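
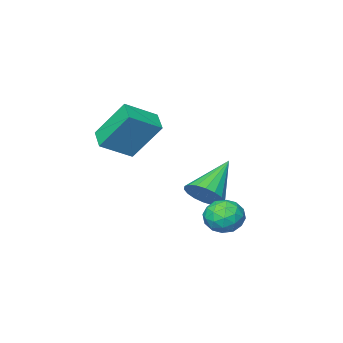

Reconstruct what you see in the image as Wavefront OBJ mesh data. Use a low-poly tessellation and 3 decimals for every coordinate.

v 1.41 1.674 -3.157
v 1.749 2.196 -2.521
v -0.21 1.146 -1.863
v 1.51 2.442 -2.719
v 1.251 2.536 -3.004
v 1.024 2.46 -3.319
v 0.873 2.228 -3.603
v 0.829 1.886 -3.798
v 0.9 1.502 -3.866
v 1.071 1.153 -3.794
v 1.31 0.906 -3.596
v 1.568 0.812 -3.311
v 1.796 0.889 -2.996
v 1.946 1.121 -2.712
v 1.991 1.463 -2.517
v 1.92 1.846 -2.449
v 2.782 0.835 0.488
v 2.36 -0.063 0.83
v 4.1 0.509 1.256
v 3.678 -0.39 1.598
v 3.502 -0.13 -1.158
v 3.08 -1.029 -0.816
v 4.82 -0.457 -0.39
v 4.398 -1.355 -0.048
v 0.714 2.748 -3.336
v 1.264 3.369 -3.608
v 1.136 1.911 -4.392
v 1.686 2.532 -4.664
v 1.836 2.114 -3.913
v 1.576 2.631 -3.26
v 0.824 2.649 -4.74
v 0.564 3.166 -4.087
v 1.332 3.307 -4.476
v 1.958 2.977 -3.965
v 0.442 2.303 -4.035
v 1.068 1.973 -3.524
v 0.952 3.132 -3.379
v 1.448 2.148 -4.621
v 1.536 1.903 -4.18
v 1.86 2.268 -4.34
v 1.136 2.698 -3.175
v 1.459 3.063 -3.334
v 1.795 2.326 -3.514
v 0.941 2.217 -4.666
v 1.264 2.582 -4.825
v 0.54 3.012 -3.66
v 0.864 3.377 -3.82
v 0.605 2.954 -4.486
v 1.315 3.461 -4.049
v 1.563 2.969 -4.67
v 1.057 3.037 -4.714
v 0.903 3.341 -4.331
v 1.683 3.266 -3.749
v 1.931 2.775 -4.37
v 2.019 2.529 -3.928
v 1.866 2.833 -3.544
v 1.723 3.23 -4.259
v 0.469 2.505 -3.63
v 0.717 2.014 -4.251
v 0.534 2.447 -4.456
v 0.381 2.751 -4.072
v 0.837 2.311 -3.33
v 1.085 1.819 -3.951
v 1.497 1.939 -3.669
v 1.343 2.243 -3.286
v 0.677 2.05 -3.741
f 2 1 4
f 2 4 3
f 4 1 5
f 4 5 3
f 5 1 6
f 5 6 3
f 6 1 7
f 6 7 3
f 7 1 8
f 7 8 3
f 8 1 9
f 8 9 3
f 9 1 10
f 9 10 3
f 10 1 11
f 10 11 3
f 11 1 12
f 11 12 3
f 12 1 13
f 12 13 3
f 13 1 14
f 13 14 3
f 14 1 15
f 14 15 3
f 15 1 16
f 15 16 3
f 16 1 2
f 16 2 3
f 18 20 17
f 21 18 17
f 17 20 19
f 19 21 17
f 18 24 20
f 22 18 21
f 22 24 18
f 20 24 19
f 23 21 19
f 19 24 23
f 23 22 21
f 24 22 23
f 25 62 41
f 62 36 65
f 41 65 30
f 62 65 41
f 25 41 37
f 41 30 42
f 37 42 26
f 41 42 37
f 25 37 46
f 37 26 47
f 46 47 32
f 37 47 46
f 25 46 58
f 46 32 61
f 58 61 35
f 46 61 58
f 25 58 62
f 58 35 66
f 62 66 36
f 58 66 62
f 26 42 53
f 42 30 56
f 53 56 34
f 42 56 53
f 30 65 43
f 65 36 64
f 43 64 29
f 65 64 43
f 36 66 63
f 66 35 59
f 63 59 27
f 66 59 63
f 35 61 60
f 61 32 48
f 60 48 31
f 61 48 60
f 32 47 52
f 47 26 49
f 52 49 33
f 47 49 52
f 28 54 40
f 54 34 55
f 40 55 29
f 54 55 40
f 28 40 38
f 40 29 39
f 38 39 27
f 40 39 38
f 28 38 45
f 38 27 44
f 45 44 31
f 38 44 45
f 28 45 50
f 45 31 51
f 50 51 33
f 45 51 50
f 28 50 54
f 50 33 57
f 54 57 34
f 50 57 54
f 29 55 43
f 55 34 56
f 43 56 30
f 55 56 43
f 27 39 63
f 39 29 64
f 63 64 36
f 39 64 63
f 31 44 60
f 44 27 59
f 60 59 35
f 44 59 60
f 33 51 52
f 51 31 48
f 52 48 32
f 51 48 52
f 34 57 53
f 57 33 49
f 53 49 26
f 57 49 53



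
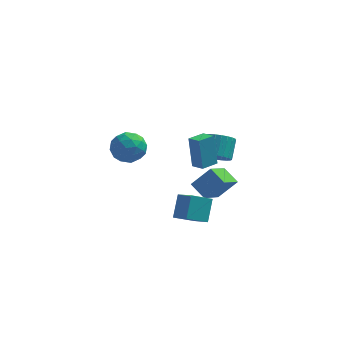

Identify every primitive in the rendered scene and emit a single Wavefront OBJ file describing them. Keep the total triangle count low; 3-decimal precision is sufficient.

v 1.764 -1.486 1.354
v 1.522 -0.997 3.195
v 1.172 -0.975 1.141
v 0.931 -0.486 2.981
v 2.489 -0.694 1.239
v 2.248 -0.205 3.079
v 1.898 -0.183 1.025
v 1.656 0.306 2.866
v -3.017 -1.838 3.517
v -2.242 -1.153 3.631
v -1.938 -2.947 2.849
v -1.163 -2.262 2.963
v -1.598 -2.7 3.801
v -2.264 -2.015 4.214
v -1.916 -2.085 2.266
v -2.582 -1.4 2.679
v -1.561 -1.305 2.858
v -1.365 -1.686 3.807
v -2.815 -2.414 2.673
v -2.619 -2.795 3.622
v -2.724 -1.398 3.632
v -1.456 -2.702 2.848
v -1.712 -2.959 3.34
v -1.256 -2.556 3.407
v -2.737 -1.905 3.975
v -2.282 -1.502 4.042
v -1.903 -2.412 4.142
v -1.898 -2.598 2.438
v -1.443 -2.195 2.505
v -2.924 -1.544 3.073
v -2.468 -1.141 3.14
v -2.277 -1.688 2.338
v -1.868 -1.085 3.245
v -1.234 -1.737 2.853
v -1.677 -1.633 2.443
v -2.068 -1.23 2.685
v -1.753 -1.309 3.803
v -1.119 -1.96 3.411
v -1.374 -2.218 3.903
v -1.766 -1.815 4.146
v -1.353 -1.398 3.349
v -3.061 -2.14 3.069
v -2.427 -2.791 2.677
v -2.414 -2.285 2.334
v -2.806 -1.882 2.577
v -2.946 -2.363 3.627
v -2.312 -3.015 3.235
v -2.112 -2.87 3.795
v -2.503 -2.467 4.037
v -2.827 -2.702 3.131
v 2.25 1.827 -0.213
v 3.015 2.07 -0.6
v 3.174 3.075 0.347
v 2.41 2.833 0.733
v 2.786 2.267 -0.771
v 2.946 3.273 0.175
v 2.476 2.398 -0.858
v 2.636 3.403 0.089
v 2.132 2.442 -0.846
v 2.292 3.447 0.1
v 1.806 2.392 -0.738
v 1.965 3.397 0.208
v 1.547 2.256 -0.55
v 1.707 3.262 0.396
v 1.396 2.055 -0.311
v 1.555 3.061 0.635
v 1.374 1.82 -0.057
v 1.534 2.825 0.889
v 1.486 1.585 0.173
v 1.645 2.59 1.12
v 1.714 1.387 0.345
v 1.874 2.393 1.291
v 2.024 1.257 0.431
v 2.184 2.262 1.378
v 2.368 1.213 0.42
v 2.528 2.218 1.366
v 2.695 1.263 0.312
v 2.854 2.268 1.258
v 2.953 1.398 0.124
v 3.113 2.404 1.07
v 3.105 1.599 -0.115
v 3.264 2.605 0.831
v 3.126 1.835 -0.369
v 3.286 2.84 0.577
v 2.308 3.476 -4.888
v 1.626 1.969 -3.819
v 1.502 4.228 -4.343
v 0.819 2.72 -3.274
v 3.381 3.8 -3.746
v 2.698 2.292 -2.677
v 2.574 4.551 -3.201
v 1.892 3.044 -2.132
v 0.194 -1.46 -2.801
v 0.989 -2.379 -2.086
v 0.366 -0.442 -1.685
v 1.161 -1.361 -0.97
v 1.299 -0.979 -3.41
v 2.094 -1.898 -2.695
v 1.471 0.039 -2.294
v 2.266 -0.88 -1.579
f 2 4 1
f 5 2 1
f 1 4 3
f 3 5 1
f 2 8 4
f 6 2 5
f 6 8 2
f 4 8 3
f 7 5 3
f 3 8 7
f 7 6 5
f 8 6 7
f 9 46 25
f 46 20 49
f 25 49 14
f 46 49 25
f 9 25 21
f 25 14 26
f 21 26 10
f 25 26 21
f 9 21 30
f 21 10 31
f 30 31 16
f 21 31 30
f 9 30 42
f 30 16 45
f 42 45 19
f 30 45 42
f 9 42 46
f 42 19 50
f 46 50 20
f 42 50 46
f 10 26 37
f 26 14 40
f 37 40 18
f 26 40 37
f 14 49 27
f 49 20 48
f 27 48 13
f 49 48 27
f 20 50 47
f 50 19 43
f 47 43 11
f 50 43 47
f 19 45 44
f 45 16 32
f 44 32 15
f 45 32 44
f 16 31 36
f 31 10 33
f 36 33 17
f 31 33 36
f 12 38 24
f 38 18 39
f 24 39 13
f 38 39 24
f 12 24 22
f 24 13 23
f 22 23 11
f 24 23 22
f 12 22 29
f 22 11 28
f 29 28 15
f 22 28 29
f 12 29 34
f 29 15 35
f 34 35 17
f 29 35 34
f 12 34 38
f 34 17 41
f 38 41 18
f 34 41 38
f 13 39 27
f 39 18 40
f 27 40 14
f 39 40 27
f 11 23 47
f 23 13 48
f 47 48 20
f 23 48 47
f 15 28 44
f 28 11 43
f 44 43 19
f 28 43 44
f 17 35 36
f 35 15 32
f 36 32 16
f 35 32 36
f 18 41 37
f 41 17 33
f 37 33 10
f 41 33 37
f 52 51 55
f 52 55 53
f 53 55 56
f 53 56 54
f 55 51 57
f 55 57 56
f 56 57 58
f 56 58 54
f 57 51 59
f 57 59 58
f 58 59 60
f 58 60 54
f 59 51 61
f 59 61 60
f 60 61 62
f 60 62 54
f 61 51 63
f 61 63 62
f 62 63 64
f 62 64 54
f 63 51 65
f 63 65 64
f 64 65 66
f 64 66 54
f 65 51 67
f 65 67 66
f 66 67 68
f 66 68 54
f 67 51 69
f 67 69 68
f 68 69 70
f 68 70 54
f 69 51 71
f 69 71 70
f 70 71 72
f 70 72 54
f 71 51 73
f 71 73 72
f 72 73 74
f 72 74 54
f 73 51 75
f 73 75 74
f 74 75 76
f 74 76 54
f 75 51 77
f 75 77 76
f 76 77 78
f 76 78 54
f 77 51 79
f 77 79 78
f 78 79 80
f 78 80 54
f 79 51 81
f 79 81 80
f 80 81 82
f 80 82 54
f 81 51 83
f 81 83 82
f 82 83 84
f 82 84 54
f 83 51 52
f 83 52 84
f 84 52 53
f 84 53 54
f 86 88 85
f 89 86 85
f 85 88 87
f 87 89 85
f 86 92 88
f 90 86 89
f 90 92 86
f 88 92 87
f 91 89 87
f 87 92 91
f 91 90 89
f 92 90 91
f 94 96 93
f 97 94 93
f 93 96 95
f 95 97 93
f 94 100 96
f 98 94 97
f 98 100 94
f 96 100 95
f 99 97 95
f 95 100 99
f 99 98 97
f 100 98 99



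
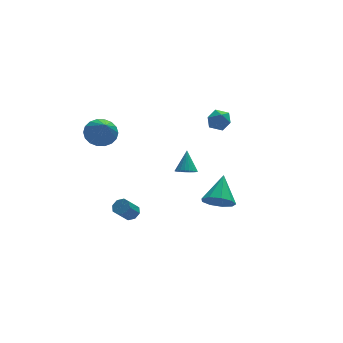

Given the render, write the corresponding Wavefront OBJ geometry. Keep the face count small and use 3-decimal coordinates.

v -2.897 -0.946 -4.168
v -2.62 -0.586 -3.792
v -3.306 -0.993 -2.896
v -3.583 -1.354 -3.272
v -2.981 -0.393 -3.981
v -3.668 -0.8 -3.085
v -3.294 -0.524 -4.28
v -3.98 -0.931 -3.384
v -3.373 -0.903 -4.513
v -4.06 -1.31 -3.617
v -3.174 -1.307 -4.544
v -3.86 -1.714 -3.648
v -2.812 -1.5 -4.355
v -3.499 -1.907 -3.459
v -2.5 -1.369 -4.056
v -3.186 -1.776 -3.16
v -2.42 -0.99 -3.823
v -3.107 -1.397 -2.927
v -3.604 2.835 0.38
v -3.132 2.173 -0.237
v -3.676 1.405 1.86
v -2.787 2.376 -0.024
v -2.603 2.67 0.269
v -2.618 2.997 0.584
v -2.828 3.292 0.859
v -3.191 3.496 1.038
v -3.636 3.569 1.087
v -4.075 3.497 0.996
v -4.421 3.294 0.783
v -4.604 3 0.49
v -4.59 2.673 0.175
v -4.38 2.379 -0.099
v -4.017 2.175 -0.279
v -3.571 2.101 -0.328
v 3.227 3.743 -0.079
v 3.83 4.26 0.198
v 4.01 3.4 -1.138
v 4.613 3.917 -0.861
v 4.431 3.216 -0.434
v 3.947 3.428 0.221
v 3.893 4.232 -1.161
v 3.409 4.444 -0.506
v 4.241 4.563 -0.47
v 4.574 3.935 -0.021
v 3.266 3.725 -0.919
v 3.599 3.097 -0.47
v 1.205 -4.319 -1.917
v 1.739 -5.019 -1.464
v 1.955 -2.961 -0.703
v 2.092 -4.754 -1.978
v 2.03 -4.286 -2.463
v 1.582 -3.833 -2.693
v 0.957 -3.608 -2.56
v 0.449 -3.715 -2.126
v 0.294 -4.105 -1.594
v 0.565 -4.595 -1.214
v 1.136 -4.956 -1.162
v -0.502 -3.773 0.597
v 0.115 -3.769 0.427
v -0.198 -2.947 1.723
v 0.02 -3.557 0.297
v -0.165 -3.382 0.219
v -0.408 -3.275 0.206
v -0.668 -3.254 0.261
v -0.899 -3.323 0.374
v -1.061 -3.469 0.525
v -1.127 -3.669 0.689
v -1.085 -3.886 0.837
v -0.942 -4.084 0.943
v -0.723 -4.228 0.99
v -0.466 -4.293 0.968
v -0.215 -4.269 0.882
v -0.014 -4.158 0.747
v 0.103 -3.982 0.586
f 2 1 5
f 2 5 3
f 3 5 6
f 3 6 4
f 5 1 7
f 5 7 6
f 6 7 8
f 6 8 4
f 7 1 9
f 7 9 8
f 8 9 10
f 8 10 4
f 9 1 11
f 9 11 10
f 10 11 12
f 10 12 4
f 11 1 13
f 11 13 12
f 12 13 14
f 12 14 4
f 13 1 15
f 13 15 14
f 14 15 16
f 14 16 4
f 15 1 17
f 15 17 16
f 16 17 18
f 16 18 4
f 17 1 2
f 17 2 18
f 18 2 3
f 18 3 4
f 20 19 22
f 20 22 21
f 22 19 23
f 22 23 21
f 23 19 24
f 23 24 21
f 24 19 25
f 24 25 21
f 25 19 26
f 25 26 21
f 26 19 27
f 26 27 21
f 27 19 28
f 27 28 21
f 28 19 29
f 28 29 21
f 29 19 30
f 29 30 21
f 30 19 31
f 30 31 21
f 31 19 32
f 31 32 21
f 32 19 33
f 32 33 21
f 33 19 34
f 33 34 21
f 34 19 20
f 34 20 21
f 35 46 40
f 35 40 36
f 35 36 42
f 35 42 45
f 35 45 46
f 36 40 44
f 40 46 39
f 46 45 37
f 45 42 41
f 42 36 43
f 38 44 39
f 38 39 37
f 38 37 41
f 38 41 43
f 38 43 44
f 39 44 40
f 37 39 46
f 41 37 45
f 43 41 42
f 44 43 36
f 48 47 50
f 48 50 49
f 50 47 51
f 50 51 49
f 51 47 52
f 51 52 49
f 52 47 53
f 52 53 49
f 53 47 54
f 53 54 49
f 54 47 55
f 54 55 49
f 55 47 56
f 55 56 49
f 56 47 57
f 56 57 49
f 57 47 48
f 57 48 49
f 59 58 61
f 59 61 60
f 61 58 62
f 61 62 60
f 62 58 63
f 62 63 60
f 63 58 64
f 63 64 60
f 64 58 65
f 64 65 60
f 65 58 66
f 65 66 60
f 66 58 67
f 66 67 60
f 67 58 68
f 67 68 60
f 68 58 69
f 68 69 60
f 69 58 70
f 69 70 60
f 70 58 71
f 70 71 60
f 71 58 72
f 71 72 60
f 72 58 73
f 72 73 60
f 73 58 74
f 73 74 60
f 74 58 59
f 74 59 60



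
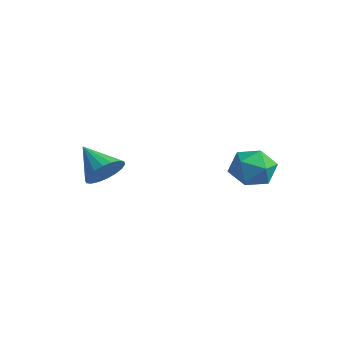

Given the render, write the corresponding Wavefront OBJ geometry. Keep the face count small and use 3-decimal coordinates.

v 1.679 4.558 0.047
v 2.506 4.125 -0.024
v 1.294 3.635 1.184
v 2.121 3.202 1.113
v 2.079 4.083 1.428
v 2.317 4.653 0.725
v 1.483 3.107 0.435
v 1.721 3.677 -0.268
v 2.385 3.229 0.216
v 2.753 3.832 0.829
v 1.047 3.928 0.331
v 1.415 4.531 0.944
v -0.93 -0.395 0.349
v -0.51 -0.07 0.973
v -2.11 -0.605 1.251
v -0.675 0.221 0.826
v -0.89 0.389 0.584
v -1.113 0.403 0.296
v -1.3 0.258 0.018
v -1.413 -0.016 -0.195
v -1.431 -0.365 -0.3
v -1.35 -0.72 -0.276
v -1.186 -1.011 -0.129
v -0.971 -1.18 0.113
v -0.748 -1.193 0.402
v -0.561 -1.048 0.68
v -0.447 -0.774 0.892
v -0.429 -0.425 0.997
f 1 12 6
f 1 6 2
f 1 2 8
f 1 8 11
f 1 11 12
f 2 6 10
f 6 12 5
f 12 11 3
f 11 8 7
f 8 2 9
f 4 10 5
f 4 5 3
f 4 3 7
f 4 7 9
f 4 9 10
f 5 10 6
f 3 5 12
f 7 3 11
f 9 7 8
f 10 9 2
f 14 13 16
f 14 16 15
f 16 13 17
f 16 17 15
f 17 13 18
f 17 18 15
f 18 13 19
f 18 19 15
f 19 13 20
f 19 20 15
f 20 13 21
f 20 21 15
f 21 13 22
f 21 22 15
f 22 13 23
f 22 23 15
f 23 13 24
f 23 24 15
f 24 13 25
f 24 25 15
f 25 13 26
f 25 26 15
f 26 13 27
f 26 27 15
f 27 13 28
f 27 28 15
f 28 13 14
f 28 14 15



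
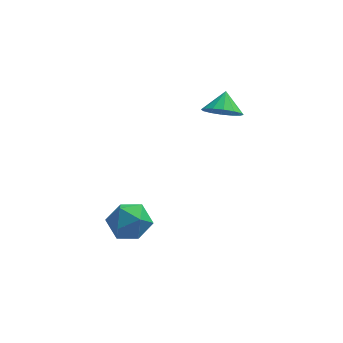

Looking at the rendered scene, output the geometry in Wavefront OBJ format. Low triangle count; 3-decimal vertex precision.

v -3.972 -0.715 0.212
v -3.146 -1.068 0.542
v -4.094 -1.912 -0.762
v -3.268 -2.265 -0.432
v -4.044 -2.259 0.128
v -3.969 -1.519 0.73
v -3.271 -1.461 -0.95
v -3.196 -0.721 -0.348
v -2.713 -1.529 -0.175
v -3.191 -2.022 0.491
v -4.049 -0.958 -0.711
v -4.527 -1.451 -0.045
v -0.036 3.468 2.302
v 0.804 3.395 2.196
v 0.116 4.212 2.998
v 0.678 3.697 1.901
v 0.36 3.937 1.714
v -0.064 4.051 1.684
v -0.48 4.009 1.82
v -0.777 3.822 2.085
v -0.876 3.54 2.408
v -0.75 3.239 2.703
v -0.432 2.999 2.89
v -0.008 2.885 2.92
v 0.408 2.927 2.784
v 0.706 3.114 2.519
f 1 12 6
f 1 6 2
f 1 2 8
f 1 8 11
f 1 11 12
f 2 6 10
f 6 12 5
f 12 11 3
f 11 8 7
f 8 2 9
f 4 10 5
f 4 5 3
f 4 3 7
f 4 7 9
f 4 9 10
f 5 10 6
f 3 5 12
f 7 3 11
f 9 7 8
f 10 9 2
f 14 13 16
f 14 16 15
f 16 13 17
f 16 17 15
f 17 13 18
f 17 18 15
f 18 13 19
f 18 19 15
f 19 13 20
f 19 20 15
f 20 13 21
f 20 21 15
f 21 13 22
f 21 22 15
f 22 13 23
f 22 23 15
f 23 13 24
f 23 24 15
f 24 13 25
f 24 25 15
f 25 13 26
f 25 26 15
f 26 13 14
f 26 14 15



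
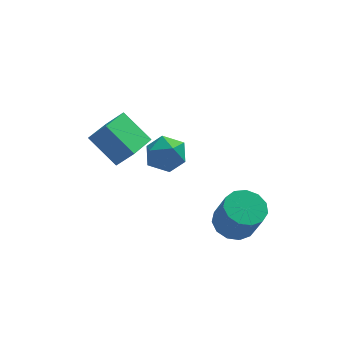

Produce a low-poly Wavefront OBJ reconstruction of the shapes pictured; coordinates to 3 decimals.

v -0.712 0.626 2.686
v -0.246 0.046 2.154
v -1.574 -0.486 3.146
v -1.108 -1.066 2.614
v -0.707 -0.697 3.349
v -0.175 -0.01 3.064
v -1.645 -0.43 2.236
v -1.113 0.257 1.951
v -0.823 -0.608 1.876
v -0.243 -0.772 2.564
v -1.577 0.332 2.736
v -0.997 0.168 3.424
v 1.78 -0.221 -1.926
v 2.644 0.054 -2.006
v 2.983 -0.583 -0.534
v 2.12 -0.859 -0.454
v 2.39 0.439 -1.781
v 2.729 -0.199 -0.309
v 1.942 0.613 -1.602
v 2.282 -0.024 -0.13
v 1.443 0.523 -1.526
v 1.783 -0.114 -0.054
v 1.051 0.197 -1.577
v 1.391 -0.441 -0.105
v 0.891 -0.263 -1.739
v 1.23 -0.9 -0.266
v 1.013 -0.709 -1.96
v 1.352 -1.346 -0.488
v 1.378 -1 -2.171
v 1.718 -1.638 -0.698
v 1.871 -1.044 -2.303
v 2.211 -1.682 -0.831
v 2.336 -0.827 -2.317
v 2.675 -1.464 -0.844
v 2.624 -0.418 -2.206
v 2.963 -1.055 -0.733
v -2.609 1.911 0.332
v -3.614 2.812 1.415
v -1.76 3.221 0.03
v -2.765 4.122 1.113
v -1.915 1.658 1.187
v -2.92 2.559 2.27
v -1.066 2.968 0.885
v -2.071 3.869 1.968
f 1 12 6
f 1 6 2
f 1 2 8
f 1 8 11
f 1 11 12
f 2 6 10
f 6 12 5
f 12 11 3
f 11 8 7
f 8 2 9
f 4 10 5
f 4 5 3
f 4 3 7
f 4 7 9
f 4 9 10
f 5 10 6
f 3 5 12
f 7 3 11
f 9 7 8
f 10 9 2
f 14 13 17
f 14 17 15
f 15 17 18
f 15 18 16
f 17 13 19
f 17 19 18
f 18 19 20
f 18 20 16
f 19 13 21
f 19 21 20
f 20 21 22
f 20 22 16
f 21 13 23
f 21 23 22
f 22 23 24
f 22 24 16
f 23 13 25
f 23 25 24
f 24 25 26
f 24 26 16
f 25 13 27
f 25 27 26
f 26 27 28
f 26 28 16
f 27 13 29
f 27 29 28
f 28 29 30
f 28 30 16
f 29 13 31
f 29 31 30
f 30 31 32
f 30 32 16
f 31 13 33
f 31 33 32
f 32 33 34
f 32 34 16
f 33 13 35
f 33 35 34
f 34 35 36
f 34 36 16
f 35 13 14
f 35 14 36
f 36 14 15
f 36 15 16
f 38 40 37
f 41 38 37
f 37 40 39
f 39 41 37
f 38 44 40
f 42 38 41
f 42 44 38
f 40 44 39
f 43 41 39
f 39 44 43
f 43 42 41
f 44 42 43



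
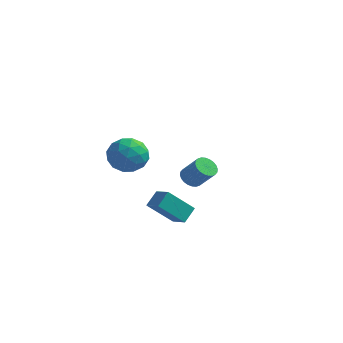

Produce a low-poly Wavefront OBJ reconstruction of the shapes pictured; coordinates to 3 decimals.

v -0.685 -4.107 -2.362
v -0.523 -3.244 -1.698
v 0.449 -3.248 -3.754
v 0.611 -2.386 -3.09
v 0.269 -4.634 -1.91
v 0.431 -3.772 -1.246
v 1.403 -3.776 -3.302
v 1.565 -2.913 -2.638
v -1.586 -2.927 1.577
v -0.803 -3.507 0.861
v -2.897 -4.353 1.299
v -2.114 -4.933 0.583
v -1.9 -4.848 1.771
v -1.09 -3.967 1.942
v -2.61 -3.893 0.218
v -1.8 -3.012 0.389
v -1.436 -4.105 0.021
v -0.997 -4.695 0.981
v -2.703 -3.165 1.179
v -2.264 -3.755 2.139
v -1.08 -3.092 1.243
v -2.62 -4.768 0.917
v -2.495 -4.718 1.615
v -2.034 -5.059 1.194
v -1.248 -3.362 1.879
v -0.788 -3.703 1.458
v -1.433 -4.492 1.993
v -2.912 -4.157 0.702
v -2.452 -4.498 0.281
v -1.666 -2.801 0.966
v -1.205 -3.142 0.545
v -2.267 -3.368 0.167
v -0.991 -3.784 0.329
v -1.762 -4.622 0.166
v -2.053 -4.011 -0.049
v -1.577 -3.493 0.052
v -0.733 -4.131 0.893
v -1.504 -4.969 0.73
v -1.378 -4.919 1.428
v -0.902 -4.401 1.529
v -1.105 -4.482 0.4
v -2.196 -2.891 1.43
v -2.967 -3.729 1.267
v -2.798 -3.459 0.631
v -2.322 -2.941 0.732
v -1.938 -3.238 1.994
v -2.709 -4.076 1.831
v -2.123 -4.367 2.108
v -1.647 -3.849 2.209
v -2.595 -3.378 1.76
v -1.608 3.289 -4.114
v -1.121 2.953 -4.576
v -0.085 2.794 -3.367
v -0.572 3.131 -2.906
v -1.044 3.233 -4.605
v -0.008 3.075 -3.396
v -1.052 3.522 -4.56
v -0.016 3.364 -3.352
v -1.145 3.776 -4.448
v -0.109 3.618 -3.239
v -1.308 3.955 -4.284
v -0.272 3.797 -3.075
v -1.517 4.033 -4.095
v -0.481 3.875 -2.886
v -1.74 3.998 -3.909
v -0.704 3.84 -2.7
v -1.943 3.855 -3.754
v -0.907 3.697 -2.545
v -2.095 3.626 -3.653
v -1.059 3.467 -2.444
v -2.172 3.345 -3.624
v -1.136 3.187 -2.415
v -2.164 3.056 -3.668
v -1.128 2.898 -2.46
v -2.071 2.802 -3.781
v -1.035 2.644 -2.572
v -1.908 2.623 -3.945
v -0.872 2.465 -2.736
v -1.699 2.545 -4.134
v -0.663 2.387 -2.925
v -1.476 2.58 -4.32
v -0.44 2.422 -3.111
v -1.273 2.723 -4.475
v -0.237 2.565 -3.266
f 2 4 1
f 5 2 1
f 1 4 3
f 3 5 1
f 2 8 4
f 6 2 5
f 6 8 2
f 4 8 3
f 7 5 3
f 3 8 7
f 7 6 5
f 8 6 7
f 9 46 25
f 46 20 49
f 25 49 14
f 46 49 25
f 9 25 21
f 25 14 26
f 21 26 10
f 25 26 21
f 9 21 30
f 21 10 31
f 30 31 16
f 21 31 30
f 9 30 42
f 30 16 45
f 42 45 19
f 30 45 42
f 9 42 46
f 42 19 50
f 46 50 20
f 42 50 46
f 10 26 37
f 26 14 40
f 37 40 18
f 26 40 37
f 14 49 27
f 49 20 48
f 27 48 13
f 49 48 27
f 20 50 47
f 50 19 43
f 47 43 11
f 50 43 47
f 19 45 44
f 45 16 32
f 44 32 15
f 45 32 44
f 16 31 36
f 31 10 33
f 36 33 17
f 31 33 36
f 12 38 24
f 38 18 39
f 24 39 13
f 38 39 24
f 12 24 22
f 24 13 23
f 22 23 11
f 24 23 22
f 12 22 29
f 22 11 28
f 29 28 15
f 22 28 29
f 12 29 34
f 29 15 35
f 34 35 17
f 29 35 34
f 12 34 38
f 34 17 41
f 38 41 18
f 34 41 38
f 13 39 27
f 39 18 40
f 27 40 14
f 39 40 27
f 11 23 47
f 23 13 48
f 47 48 20
f 23 48 47
f 15 28 44
f 28 11 43
f 44 43 19
f 28 43 44
f 17 35 36
f 35 15 32
f 36 32 16
f 35 32 36
f 18 41 37
f 41 17 33
f 37 33 10
f 41 33 37
f 52 51 55
f 52 55 53
f 53 55 56
f 53 56 54
f 55 51 57
f 55 57 56
f 56 57 58
f 56 58 54
f 57 51 59
f 57 59 58
f 58 59 60
f 58 60 54
f 59 51 61
f 59 61 60
f 60 61 62
f 60 62 54
f 61 51 63
f 61 63 62
f 62 63 64
f 62 64 54
f 63 51 65
f 63 65 64
f 64 65 66
f 64 66 54
f 65 51 67
f 65 67 66
f 66 67 68
f 66 68 54
f 67 51 69
f 67 69 68
f 68 69 70
f 68 70 54
f 69 51 71
f 69 71 70
f 70 71 72
f 70 72 54
f 71 51 73
f 71 73 72
f 72 73 74
f 72 74 54
f 73 51 75
f 73 75 74
f 74 75 76
f 74 76 54
f 75 51 77
f 75 77 76
f 76 77 78
f 76 78 54
f 77 51 79
f 77 79 78
f 78 79 80
f 78 80 54
f 79 51 81
f 79 81 80
f 80 81 82
f 80 82 54
f 81 51 83
f 81 83 82
f 82 83 84
f 82 84 54
f 83 51 52
f 83 52 84
f 84 52 53
f 84 53 54



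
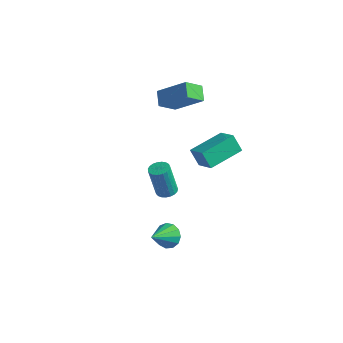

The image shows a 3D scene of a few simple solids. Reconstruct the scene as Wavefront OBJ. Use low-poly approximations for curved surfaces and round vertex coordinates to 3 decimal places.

v 0.931 -2.349 -4.073
v 1.388 -2.003 -3.529
v 0.869 -3.691 -3.167
v 0.967 -1.909 -3.418
v 0.535 -1.954 -3.515
v 0.229 -2.125 -3.789
v 0.145 -2.367 -4.153
v 0.311 -2.603 -4.492
v 0.674 -2.759 -4.697
v 1.118 -2.784 -4.705
v 1.503 -2.672 -4.512
v 1.706 -2.457 -4.179
v 1.663 -2.207 -3.813
v 0.935 -0.448 1.777
v 2.014 -0.874 2.448
v 1.491 1.496 2.118
v 2.57 1.07 2.789
v 1.51 -0.45 0.851
v 2.589 -0.876 1.522
v 2.066 1.494 1.192
v 3.145 1.068 1.863
v 1.799 -3.557 1.221
v 2.276 -3.864 1.276
v 1.939 -4.069 3.073
v 1.461 -3.763 3.019
v 2.354 -3.643 1.316
v 2.017 -3.848 3.113
v 2.336 -3.408 1.339
v 1.999 -3.613 3.136
v 2.225 -3.199 1.342
v 1.888 -3.404 3.139
v 2.04 -3.051 1.324
v 1.703 -3.257 3.122
v 1.813 -2.992 1.289
v 1.476 -3.197 3.086
v 1.584 -3.03 1.242
v 1.247 -3.235 3.039
v 1.392 -3.159 1.191
v 1.055 -3.364 2.988
v 1.27 -3.357 1.145
v 0.933 -3.562 2.942
v 1.24 -3.59 1.113
v 0.903 -3.795 2.91
v 1.306 -3.817 1.099
v 0.969 -4.022 2.897
v 1.457 -3.999 1.107
v 1.12 -4.205 2.904
v 1.668 -4.105 1.134
v 1.33 -4.31 2.931
v 1.9 -4.116 1.177
v 1.563 -4.322 2.974
v 2.116 -4.031 1.227
v 1.779 -4.236 3.024
v -3.908 3.071 1.713
v -2.311 3.525 2.983
v -3.547 4.074 0.901
v -1.951 4.528 2.171
v -3.309 2.432 1.189
v -1.713 2.886 2.459
v -2.949 3.435 0.377
v -1.352 3.889 1.647
f 2 1 4
f 2 4 3
f 4 1 5
f 4 5 3
f 5 1 6
f 5 6 3
f 6 1 7
f 6 7 3
f 7 1 8
f 7 8 3
f 8 1 9
f 8 9 3
f 9 1 10
f 9 10 3
f 10 1 11
f 10 11 3
f 11 1 12
f 11 12 3
f 12 1 13
f 12 13 3
f 13 1 2
f 13 2 3
f 15 17 14
f 18 15 14
f 14 17 16
f 16 18 14
f 15 21 17
f 19 15 18
f 19 21 15
f 17 21 16
f 20 18 16
f 16 21 20
f 20 19 18
f 21 19 20
f 23 22 26
f 23 26 24
f 24 26 27
f 24 27 25
f 26 22 28
f 26 28 27
f 27 28 29
f 27 29 25
f 28 22 30
f 28 30 29
f 29 30 31
f 29 31 25
f 30 22 32
f 30 32 31
f 31 32 33
f 31 33 25
f 32 22 34
f 32 34 33
f 33 34 35
f 33 35 25
f 34 22 36
f 34 36 35
f 35 36 37
f 35 37 25
f 36 22 38
f 36 38 37
f 37 38 39
f 37 39 25
f 38 22 40
f 38 40 39
f 39 40 41
f 39 41 25
f 40 22 42
f 40 42 41
f 41 42 43
f 41 43 25
f 42 22 44
f 42 44 43
f 43 44 45
f 43 45 25
f 44 22 46
f 44 46 45
f 45 46 47
f 45 47 25
f 46 22 48
f 46 48 47
f 47 48 49
f 47 49 25
f 48 22 50
f 48 50 49
f 49 50 51
f 49 51 25
f 50 22 52
f 50 52 51
f 51 52 53
f 51 53 25
f 52 22 23
f 52 23 53
f 53 23 24
f 53 24 25
f 55 57 54
f 58 55 54
f 54 57 56
f 56 58 54
f 55 61 57
f 59 55 58
f 59 61 55
f 57 61 56
f 60 58 56
f 56 61 60
f 60 59 58
f 61 59 60



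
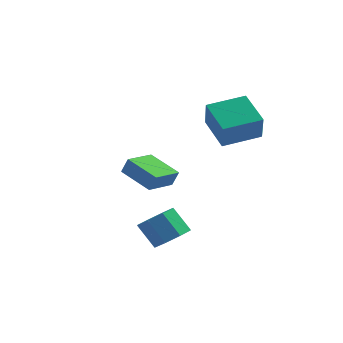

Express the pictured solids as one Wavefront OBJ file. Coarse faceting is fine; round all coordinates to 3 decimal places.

v 0.922 -1.764 -2.936
v 1.586 -2.361 -2.366
v 0.643 -2.253 -1.153
v -0.022 -1.656 -1.724
v 1.752 -1.569 -2.308
v 0.809 -1.461 -1.095
v 1.432 -0.892 -2.617
v 0.489 -0.783 -1.405
v 0.812 -0.725 -3.114
v -0.131 -0.617 -1.901
v 0.257 -1.167 -3.507
v -0.686 -1.059 -2.294
v 0.091 -1.959 -3.565
v -0.852 -1.851 -2.352
v 0.411 -2.637 -3.255
v -0.532 -2.528 -2.043
v 1.031 -2.803 -2.759
v 0.088 -2.695 -1.546
v -3.896 2.524 -1.03
v -3.53 2.541 -0.132
v -3.449 4.223 -1.245
v -3.083 4.24 -0.347
v -2.097 1.96 -1.753
v -1.731 1.977 -0.855
v -1.65 3.659 -1.968
v -1.284 3.676 -1.07
v 0.159 3.594 2.631
v 0.525 2.845 4.066
v 1.626 5.034 3.009
v 1.992 4.285 4.444
v 1.568 2.415 1.656
v 1.934 1.666 3.091
v 3.035 3.855 2.034
v 3.401 3.106 3.469
f 2 1 5
f 2 5 3
f 3 5 6
f 3 6 4
f 5 1 7
f 5 7 6
f 6 7 8
f 6 8 4
f 7 1 9
f 7 9 8
f 8 9 10
f 8 10 4
f 9 1 11
f 9 11 10
f 10 11 12
f 10 12 4
f 11 1 13
f 11 13 12
f 12 13 14
f 12 14 4
f 13 1 15
f 13 15 14
f 14 15 16
f 14 16 4
f 15 1 17
f 15 17 16
f 16 17 18
f 16 18 4
f 17 1 2
f 17 2 18
f 18 2 3
f 18 3 4
f 20 22 19
f 23 20 19
f 19 22 21
f 21 23 19
f 20 26 22
f 24 20 23
f 24 26 20
f 22 26 21
f 25 23 21
f 21 26 25
f 25 24 23
f 26 24 25
f 28 30 27
f 31 28 27
f 27 30 29
f 29 31 27
f 28 34 30
f 32 28 31
f 32 34 28
f 30 34 29
f 33 31 29
f 29 34 33
f 33 32 31
f 34 32 33



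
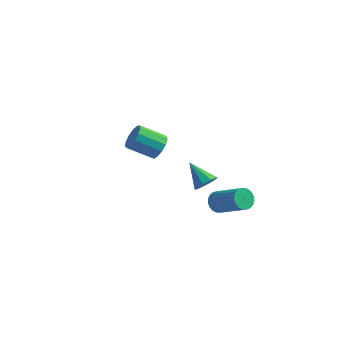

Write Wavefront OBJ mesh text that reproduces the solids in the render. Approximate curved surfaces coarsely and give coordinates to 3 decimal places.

v 3.663 -2.393 2.546
v 4.059 -2.188 2.947
v 2.657 -2.027 3.354
v 3.957 -1.889 2.685
v 3.718 -1.826 2.358
v 3.452 -2.028 2.119
v 3.285 -2.401 2.08
v 3.295 -2.77 2.259
v 3.477 -2.963 2.573
v 3.745 -2.889 2.874
v 3.975 -2.583 3.022
v 2.789 0.647 -1.094
v 3.05 0.393 -1.571
v 4.531 0.02 -0.564
v 4.271 0.273 -0.086
v 3.124 0.631 -1.591
v 4.605 0.257 -0.584
v 3.14 0.871 -1.526
v 4.621 0.498 -0.519
v 3.095 1.072 -1.386
v 4.577 0.699 -0.378
v 2.998 1.2 -1.195
v 4.479 0.827 -0.187
v 2.864 1.232 -0.986
v 4.346 0.859 0.021
v 2.718 1.163 -0.797
v 4.199 0.79 0.211
v 2.583 1.005 -0.658
v 4.065 0.631 0.349
v 2.485 0.784 -0.595
v 3.967 0.411 0.412
v 2.439 0.54 -0.618
v 3.921 0.167 0.389
v 2.454 0.314 -0.723
v 3.935 -0.059 0.284
v 2.526 0.146 -0.893
v 4.008 -0.227 0.115
v 2.645 0.064 -1.097
v 4.126 -0.309 -0.089
v 2.788 0.083 -1.3
v 4.269 -0.29 -0.293
v 2.931 0.2 -1.468
v 4.413 -0.174 -0.461
v -1.427 2.99 -0.186
v -1.069 3.099 0.441
v -2.215 2.539 1.193
v -2.573 2.43 0.566
v -1.284 3.442 0.369
v -2.43 2.883 1.12
v -1.544 3.642 0.121
v -2.69 3.082 0.872
v -1.767 3.634 -0.225
v -2.913 3.075 0.527
v -1.882 3.422 -0.558
v -3.028 2.863 0.193
v -1.853 3.073 -0.773
v -2.999 2.514 -0.022
v -1.688 2.697 -0.801
v -2.834 2.138 -0.05
v -1.44 2.414 -0.634
v -2.586 1.855 0.117
v -1.189 2.314 -0.325
v -2.335 1.755 0.426
v -1.013 2.428 0.029
v -2.159 1.869 0.78
v -0.968 2.721 0.314
v -2.114 2.162 1.066
f 2 1 4
f 2 4 3
f 4 1 5
f 4 5 3
f 5 1 6
f 5 6 3
f 6 1 7
f 6 7 3
f 7 1 8
f 7 8 3
f 8 1 9
f 8 9 3
f 9 1 10
f 9 10 3
f 10 1 11
f 10 11 3
f 11 1 2
f 11 2 3
f 13 12 16
f 13 16 14
f 14 16 17
f 14 17 15
f 16 12 18
f 16 18 17
f 17 18 19
f 17 19 15
f 18 12 20
f 18 20 19
f 19 20 21
f 19 21 15
f 20 12 22
f 20 22 21
f 21 22 23
f 21 23 15
f 22 12 24
f 22 24 23
f 23 24 25
f 23 25 15
f 24 12 26
f 24 26 25
f 25 26 27
f 25 27 15
f 26 12 28
f 26 28 27
f 27 28 29
f 27 29 15
f 28 12 30
f 28 30 29
f 29 30 31
f 29 31 15
f 30 12 32
f 30 32 31
f 31 32 33
f 31 33 15
f 32 12 34
f 32 34 33
f 33 34 35
f 33 35 15
f 34 12 36
f 34 36 35
f 35 36 37
f 35 37 15
f 36 12 38
f 36 38 37
f 37 38 39
f 37 39 15
f 38 12 40
f 38 40 39
f 39 40 41
f 39 41 15
f 40 12 42
f 40 42 41
f 41 42 43
f 41 43 15
f 42 12 13
f 42 13 43
f 43 13 14
f 43 14 15
f 45 44 48
f 45 48 46
f 46 48 49
f 46 49 47
f 48 44 50
f 48 50 49
f 49 50 51
f 49 51 47
f 50 44 52
f 50 52 51
f 51 52 53
f 51 53 47
f 52 44 54
f 52 54 53
f 53 54 55
f 53 55 47
f 54 44 56
f 54 56 55
f 55 56 57
f 55 57 47
f 56 44 58
f 56 58 57
f 57 58 59
f 57 59 47
f 58 44 60
f 58 60 59
f 59 60 61
f 59 61 47
f 60 44 62
f 60 62 61
f 61 62 63
f 61 63 47
f 62 44 64
f 62 64 63
f 63 64 65
f 63 65 47
f 64 44 66
f 64 66 65
f 65 66 67
f 65 67 47
f 66 44 45
f 66 45 67
f 67 45 46
f 67 46 47



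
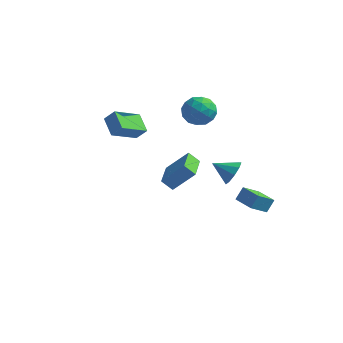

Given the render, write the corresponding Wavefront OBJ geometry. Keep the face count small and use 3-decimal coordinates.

v 3.402 4.533 -4.25
v 2.785 3.558 -3.406
v 3.645 5.048 -3.478
v 3.028 4.073 -2.633
v 4.632 3.827 -4.167
v 4.015 2.852 -3.322
v 4.875 4.342 -3.394
v 4.258 3.367 -2.55
v -3.728 0.698 2.109
v -4.599 1.563 2.74
v -2.889 2.248 1.142
v -3.76 3.113 1.773
v -3.1 0.807 2.827
v -3.971 1.672 3.458
v -2.261 2.357 1.86
v -3.132 3.222 2.491
v 0.996 3.831 4.527
v 1.549 3.569 3.634
v -0.329 2.811 4.006
v 0.224 2.549 3.113
v 0.558 2.195 4.08
v 1.377 2.825 4.402
v -0.157 3.555 3.238
v 0.662 4.185 3.56
v 0.836 3.398 2.837
v 1.279 2.557 3.358
v -0.059 3.823 4.282
v 0.384 2.982 4.803
v 1.389 3.79 4.126
v -0.169 2.59 3.514
v 0.027 2.382 4.082
v 0.352 2.228 3.557
v 1.288 3.353 4.578
v 1.613 3.198 4.053
v 1.031 2.391 4.315
v -0.393 3.182 3.587
v -0.068 3.027 3.062
v 0.868 4.152 4.083
v 1.193 3.998 3.558
v 0.189 3.989 3.325
v 1.295 3.535 3.133
v 0.516 2.935 2.826
v 0.292 3.527 2.9
v 0.774 3.897 3.089
v 1.555 3.041 3.439
v 0.776 2.441 3.132
v 0.972 2.233 3.701
v 1.454 2.604 3.89
v 1.136 2.94 2.97
v 0.444 3.939 4.508
v -0.335 3.339 4.201
v -0.234 3.776 3.75
v 0.248 4.147 3.939
v 0.704 3.445 4.814
v -0.075 2.845 4.507
v 0.446 2.483 4.551
v 0.928 2.853 4.74
v 0.084 3.44 4.67
v 1.043 -2.961 1.965
v 2.192 -2.518 3.264
v 0.564 -1.264 1.81
v 1.713 -0.821 3.109
v 1.667 -2.839 1.371
v 2.816 -2.396 2.67
v 1.188 -1.142 1.216
v 2.337 -0.699 2.515
v 3.533 1.285 0.591
v 3.972 1.055 1.318
v 2.347 1.035 1.229
v 3.853 1.645 1.328
v 3.584 2.066 0.993
v 3.292 2.122 0.47
v 3.112 1.787 0.004
v 3.129 1.216 -0.188
v 3.336 0.678 -0.015
v 3.635 0.424 0.442
v 3.886 0.572 0.968
f 2 4 1
f 5 2 1
f 1 4 3
f 3 5 1
f 2 8 4
f 6 2 5
f 6 8 2
f 4 8 3
f 7 5 3
f 3 8 7
f 7 6 5
f 8 6 7
f 10 12 9
f 13 10 9
f 9 12 11
f 11 13 9
f 10 16 12
f 14 10 13
f 14 16 10
f 12 16 11
f 15 13 11
f 11 16 15
f 15 14 13
f 16 14 15
f 17 54 33
f 54 28 57
f 33 57 22
f 54 57 33
f 17 33 29
f 33 22 34
f 29 34 18
f 33 34 29
f 17 29 38
f 29 18 39
f 38 39 24
f 29 39 38
f 17 38 50
f 38 24 53
f 50 53 27
f 38 53 50
f 17 50 54
f 50 27 58
f 54 58 28
f 50 58 54
f 18 34 45
f 34 22 48
f 45 48 26
f 34 48 45
f 22 57 35
f 57 28 56
f 35 56 21
f 57 56 35
f 28 58 55
f 58 27 51
f 55 51 19
f 58 51 55
f 27 53 52
f 53 24 40
f 52 40 23
f 53 40 52
f 24 39 44
f 39 18 41
f 44 41 25
f 39 41 44
f 20 46 32
f 46 26 47
f 32 47 21
f 46 47 32
f 20 32 30
f 32 21 31
f 30 31 19
f 32 31 30
f 20 30 37
f 30 19 36
f 37 36 23
f 30 36 37
f 20 37 42
f 37 23 43
f 42 43 25
f 37 43 42
f 20 42 46
f 42 25 49
f 46 49 26
f 42 49 46
f 21 47 35
f 47 26 48
f 35 48 22
f 47 48 35
f 19 31 55
f 31 21 56
f 55 56 28
f 31 56 55
f 23 36 52
f 36 19 51
f 52 51 27
f 36 51 52
f 25 43 44
f 43 23 40
f 44 40 24
f 43 40 44
f 26 49 45
f 49 25 41
f 45 41 18
f 49 41 45
f 60 62 59
f 63 60 59
f 59 62 61
f 61 63 59
f 60 66 62
f 64 60 63
f 64 66 60
f 62 66 61
f 65 63 61
f 61 66 65
f 65 64 63
f 66 64 65
f 68 67 70
f 68 70 69
f 70 67 71
f 70 71 69
f 71 67 72
f 71 72 69
f 72 67 73
f 72 73 69
f 73 67 74
f 73 74 69
f 74 67 75
f 74 75 69
f 75 67 76
f 75 76 69
f 76 67 77
f 76 77 69
f 77 67 68
f 77 68 69



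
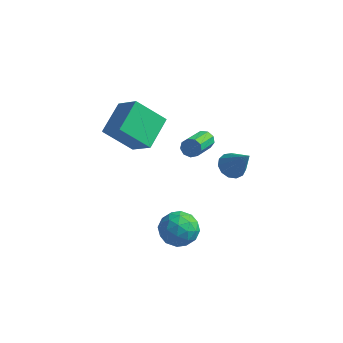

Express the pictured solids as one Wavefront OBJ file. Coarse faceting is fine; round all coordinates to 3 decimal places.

v 3.284 0.663 1.434
v 3.753 0.175 0.989
v 4.396 0.297 3.006
v 3.935 0.593 0.957
v 3.911 1.032 1.077
v 3.687 1.355 1.31
v 3.336 1.458 1.583
v 2.968 1.308 1.808
v 2.701 0.954 1.914
v 2.619 0.507 1.868
v 2.748 0.11 1.684
v 3.047 -0.111 1.421
v 3.422 -0.087 1.161
v -3.077 0.441 2.105
v -3.078 2.36 2.958
v -4.386 0.918 1.03
v -4.387 2.837 1.883
v -1.613 1.103 0.617
v -1.614 3.022 1.47
v -2.922 1.58 -0.458
v -2.923 3.499 0.395
v 1.949 -1.544 -1.368
v 2.603 -1.677 -2.299
v 0.557 -2.423 -2.221
v 1.211 -2.556 -3.152
v 1.458 -3.131 -2.192
v 2.318 -2.588 -1.665
v 0.842 -1.512 -2.855
v 1.702 -0.969 -2.328
v 1.919 -1.657 -3.219
v 2.3 -2.657 -2.809
v 0.86 -1.443 -1.711
v 1.241 -2.443 -1.301
v 2.398 -1.533 -1.759
v 0.762 -2.567 -2.761
v 0.907 -2.905 -2.197
v 1.291 -2.983 -2.744
v 2.231 -2.069 -1.386
v 2.615 -2.147 -1.933
v 1.942 -3.001 -1.87
v 0.545 -1.953 -2.587
v 0.929 -2.031 -3.134
v 1.869 -1.117 -1.776
v 2.253 -1.195 -2.323
v 1.218 -1.099 -2.65
v 2.381 -1.6 -2.847
v 1.562 -2.116 -3.348
v 1.345 -1.503 -3.173
v 1.851 -1.184 -2.863
v 2.605 -2.188 -2.606
v 1.786 -2.704 -3.107
v 1.931 -3.042 -2.543
v 2.437 -2.723 -2.233
v 2.202 -2.176 -3.146
v 1.374 -1.396 -1.413
v 0.555 -1.912 -1.914
v 0.723 -1.377 -2.287
v 1.229 -1.058 -1.977
v 1.598 -1.984 -1.172
v 0.779 -2.5 -1.673
v 1.309 -2.916 -1.657
v 1.815 -2.597 -1.347
v 0.958 -1.924 -1.374
v -0.131 4.58 -0.969
v 0.333 4.436 -1.338
v 0.475 2.495 -0.4
v 0.011 2.64 -0.031
v 0.478 4.615 -0.99
v 0.62 2.674 -0.052
v 0.338 4.777 -0.632
v 0.48 2.837 0.306
v -0.021 4.848 -0.432
v 0.121 2.907 0.506
v -0.432 4.793 -0.483
v -0.29 2.853 0.455
v -0.702 4.639 -0.761
v -0.56 2.698 0.177
v -0.704 4.457 -1.137
v -0.562 2.517 -0.199
v -0.439 4.333 -1.434
v -0.297 2.392 -0.496
v -0.029 4.325 -1.513
v 0.113 2.384 -0.576
f 2 1 4
f 2 4 3
f 4 1 5
f 4 5 3
f 5 1 6
f 5 6 3
f 6 1 7
f 6 7 3
f 7 1 8
f 7 8 3
f 8 1 9
f 8 9 3
f 9 1 10
f 9 10 3
f 10 1 11
f 10 11 3
f 11 1 12
f 11 12 3
f 12 1 13
f 12 13 3
f 13 1 2
f 13 2 3
f 15 17 14
f 18 15 14
f 14 17 16
f 16 18 14
f 15 21 17
f 19 15 18
f 19 21 15
f 17 21 16
f 20 18 16
f 16 21 20
f 20 19 18
f 21 19 20
f 22 59 38
f 59 33 62
f 38 62 27
f 59 62 38
f 22 38 34
f 38 27 39
f 34 39 23
f 38 39 34
f 22 34 43
f 34 23 44
f 43 44 29
f 34 44 43
f 22 43 55
f 43 29 58
f 55 58 32
f 43 58 55
f 22 55 59
f 55 32 63
f 59 63 33
f 55 63 59
f 23 39 50
f 39 27 53
f 50 53 31
f 39 53 50
f 27 62 40
f 62 33 61
f 40 61 26
f 62 61 40
f 33 63 60
f 63 32 56
f 60 56 24
f 63 56 60
f 32 58 57
f 58 29 45
f 57 45 28
f 58 45 57
f 29 44 49
f 44 23 46
f 49 46 30
f 44 46 49
f 25 51 37
f 51 31 52
f 37 52 26
f 51 52 37
f 25 37 35
f 37 26 36
f 35 36 24
f 37 36 35
f 25 35 42
f 35 24 41
f 42 41 28
f 35 41 42
f 25 42 47
f 42 28 48
f 47 48 30
f 42 48 47
f 25 47 51
f 47 30 54
f 51 54 31
f 47 54 51
f 26 52 40
f 52 31 53
f 40 53 27
f 52 53 40
f 24 36 60
f 36 26 61
f 60 61 33
f 36 61 60
f 28 41 57
f 41 24 56
f 57 56 32
f 41 56 57
f 30 48 49
f 48 28 45
f 49 45 29
f 48 45 49
f 31 54 50
f 54 30 46
f 50 46 23
f 54 46 50
f 65 64 68
f 65 68 66
f 66 68 69
f 66 69 67
f 68 64 70
f 68 70 69
f 69 70 71
f 69 71 67
f 70 64 72
f 70 72 71
f 71 72 73
f 71 73 67
f 72 64 74
f 72 74 73
f 73 74 75
f 73 75 67
f 74 64 76
f 74 76 75
f 75 76 77
f 75 77 67
f 76 64 78
f 76 78 77
f 77 78 79
f 77 79 67
f 78 64 80
f 78 80 79
f 79 80 81
f 79 81 67
f 80 64 82
f 80 82 81
f 81 82 83
f 81 83 67
f 82 64 65
f 82 65 83
f 83 65 66
f 83 66 67



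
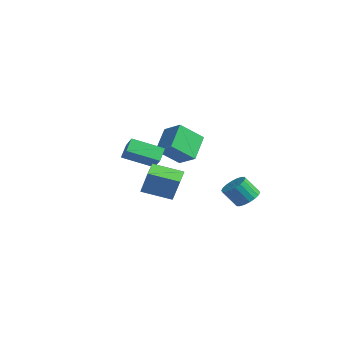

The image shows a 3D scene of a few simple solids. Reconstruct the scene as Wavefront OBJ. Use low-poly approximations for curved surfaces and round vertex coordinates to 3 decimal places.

v 2.385 -3.654 -1.579
v 3.013 -3.564 -0.045
v 1.467 -2.793 -1.255
v 2.095 -2.703 0.28
v 3.505 -2.257 -2.12
v 4.133 -2.167 -0.585
v 2.587 -1.396 -1.795
v 3.215 -1.306 -0.261
v 3.742 2.637 -2.954
v 4.497 2.251 -2.899
v 4.054 1.538 -1.792
v 3.298 1.923 -1.846
v 4.544 2.558 -2.683
v 4.1 1.845 -1.576
v 4.431 2.88 -2.521
v 3.988 2.167 -1.413
v 4.182 3.155 -2.444
v 3.739 2.442 -1.336
v 3.846 3.326 -2.468
v 3.402 2.613 -1.36
v 3.489 3.361 -2.588
v 3.046 2.648 -1.481
v 3.182 3.253 -2.781
v 2.739 2.54 -1.674
v 2.986 3.022 -3.008
v 2.543 2.309 -1.901
v 2.94 2.715 -3.224
v 2.496 2.002 -2.117
v 3.052 2.393 -3.387
v 2.609 1.68 -2.279
v 3.301 2.118 -3.464
v 2.858 1.405 -2.356
v 3.638 1.947 -3.44
v 3.194 1.234 -2.332
v 3.994 1.912 -3.319
v 3.551 1.199 -2.212
v 4.301 2.02 -3.126
v 3.858 1.307 -2.019
v -4.209 1.341 -1.291
v -5.15 2.557 -0.013
v -3.914 2.849 -2.508
v -4.855 4.065 -1.23
v -2.905 1.635 -0.61
v -3.846 2.851 0.668
v -2.61 3.143 -1.827
v -3.551 4.359 -0.549
v -1.135 -0.609 -1.362
v -2.136 -2.251 -0.569
v -1.667 0.053 -0.663
v -2.668 -1.589 0.13
v -0.272 -0.751 -0.57
v -1.273 -2.393 0.223
v -0.804 -0.089 0.129
v -1.805 -1.731 0.922
f 2 4 1
f 5 2 1
f 1 4 3
f 3 5 1
f 2 8 4
f 6 2 5
f 6 8 2
f 4 8 3
f 7 5 3
f 3 8 7
f 7 6 5
f 8 6 7
f 10 9 13
f 10 13 11
f 11 13 14
f 11 14 12
f 13 9 15
f 13 15 14
f 14 15 16
f 14 16 12
f 15 9 17
f 15 17 16
f 16 17 18
f 16 18 12
f 17 9 19
f 17 19 18
f 18 19 20
f 18 20 12
f 19 9 21
f 19 21 20
f 20 21 22
f 20 22 12
f 21 9 23
f 21 23 22
f 22 23 24
f 22 24 12
f 23 9 25
f 23 25 24
f 24 25 26
f 24 26 12
f 25 9 27
f 25 27 26
f 26 27 28
f 26 28 12
f 27 9 29
f 27 29 28
f 28 29 30
f 28 30 12
f 29 9 31
f 29 31 30
f 30 31 32
f 30 32 12
f 31 9 33
f 31 33 32
f 32 33 34
f 32 34 12
f 33 9 35
f 33 35 34
f 34 35 36
f 34 36 12
f 35 9 37
f 35 37 36
f 36 37 38
f 36 38 12
f 37 9 10
f 37 10 38
f 38 10 11
f 38 11 12
f 40 42 39
f 43 40 39
f 39 42 41
f 41 43 39
f 40 46 42
f 44 40 43
f 44 46 40
f 42 46 41
f 45 43 41
f 41 46 45
f 45 44 43
f 46 44 45
f 48 50 47
f 51 48 47
f 47 50 49
f 49 51 47
f 48 54 50
f 52 48 51
f 52 54 48
f 50 54 49
f 53 51 49
f 49 54 53
f 53 52 51
f 54 52 53



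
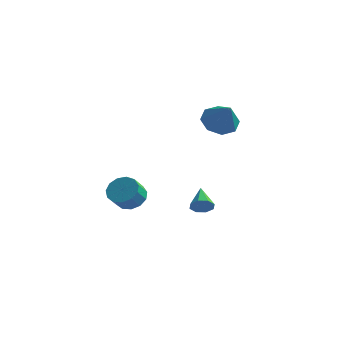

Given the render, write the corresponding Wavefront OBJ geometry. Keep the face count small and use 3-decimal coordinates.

v -1.464 3.314 -3.371
v -1.065 3.23 -2.827
v -2.176 4.486 -2.669
v -0.862 3.561 -3.173
v -1.012 3.748 -3.636
v -1.426 3.68 -3.943
v -1.863 3.398 -3.915
v -2.066 3.067 -3.569
v -1.916 2.881 -3.106
v -1.502 2.949 -2.799
v -3.383 -0.7 -1.393
v -2.626 -1.077 -1.699
v -2.679 -1.838 -0.893
v -3.437 -1.46 -0.587
v -2.484 -0.727 -1.36
v -2.538 -1.488 -0.554
v -2.629 -0.369 -1.031
v -2.682 -1.13 -0.225
v -3.012 -0.116 -0.818
v -3.065 -0.876 -0.011
v -3.514 -0.048 -0.787
v -3.567 -0.809 0.02
v -3.974 -0.187 -0.948
v -4.027 -0.948 -0.142
v -4.247 -0.488 -1.251
v -4.3 -1.249 -0.445
v -4.245 -0.857 -1.599
v -4.298 -1.618 -0.793
v -3.97 -1.176 -1.882
v -4.023 -1.937 -1.075
v -3.509 -1.344 -2.009
v -3.562 -2.105 -1.203
v -3.008 -1.307 -1.941
v -3.061 -2.067 -1.135
v -0.316 3.048 3.213
v 0.14 2.383 2.541
v 0.636 2.352 4.547
v 0.545 3.073 2.612
v 0.445 3.749 3.036
v -0.1 4.014 3.563
v -0.772 3.713 3.886
v -1.177 3.022 3.814
v -1.077 2.347 3.391
v -0.532 2.082 2.863
f 2 1 4
f 2 4 3
f 4 1 5
f 4 5 3
f 5 1 6
f 5 6 3
f 6 1 7
f 6 7 3
f 7 1 8
f 7 8 3
f 8 1 9
f 8 9 3
f 9 1 10
f 9 10 3
f 10 1 2
f 10 2 3
f 12 11 15
f 12 15 13
f 13 15 16
f 13 16 14
f 15 11 17
f 15 17 16
f 16 17 18
f 16 18 14
f 17 11 19
f 17 19 18
f 18 19 20
f 18 20 14
f 19 11 21
f 19 21 20
f 20 21 22
f 20 22 14
f 21 11 23
f 21 23 22
f 22 23 24
f 22 24 14
f 23 11 25
f 23 25 24
f 24 25 26
f 24 26 14
f 25 11 27
f 25 27 26
f 26 27 28
f 26 28 14
f 27 11 29
f 27 29 28
f 28 29 30
f 28 30 14
f 29 11 31
f 29 31 30
f 30 31 32
f 30 32 14
f 31 11 33
f 31 33 32
f 32 33 34
f 32 34 14
f 33 11 12
f 33 12 34
f 34 12 13
f 34 13 14
f 36 35 38
f 36 38 37
f 38 35 39
f 38 39 37
f 39 35 40
f 39 40 37
f 40 35 41
f 40 41 37
f 41 35 42
f 41 42 37
f 42 35 43
f 42 43 37
f 43 35 44
f 43 44 37
f 44 35 36
f 44 36 37



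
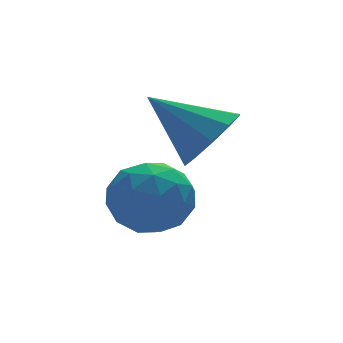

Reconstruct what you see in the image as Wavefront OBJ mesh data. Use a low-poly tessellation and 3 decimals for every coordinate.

v -3.485 -0.304 1.866
v -2.657 -0.772 2.312
v -3.563 -1.548 0.708
v -2.735 -2.016 1.154
v -3.656 -1.984 1.66
v -3.608 -1.215 2.375
v -2.612 -1.105 0.645
v -2.564 -0.336 1.36
v -2.117 -1.267 1.558
v -2.762 -1.81 2.185
v -3.458 -0.51 0.835
v -4.103 -1.053 1.462
v -3.064 -0.429 2.191
v -3.156 -1.891 0.829
v -3.697 -1.873 1.126
v -3.21 -2.148 1.389
v -3.623 -0.689 2.228
v -3.136 -0.964 2.49
v -3.724 -1.677 2.107
v -3.084 -1.356 0.53
v -2.597 -1.631 0.792
v -3.01 -0.172 1.631
v -2.523 -0.447 1.894
v -2.496 -0.643 0.913
v -2.26 -0.995 2.01
v -2.306 -1.726 1.329
v -2.234 -1.19 1.029
v -2.205 -0.738 1.45
v -2.639 -1.314 2.379
v -2.685 -2.045 1.698
v -3.227 -2.027 1.995
v -3.198 -1.575 2.416
v -2.322 -1.605 1.935
v -3.535 -0.275 1.322
v -3.581 -1.006 0.641
v -3.022 -0.745 0.604
v -2.993 -0.293 1.025
v -3.914 -0.594 1.691
v -3.96 -1.325 1.01
v -4.015 -1.582 1.57
v -3.986 -1.13 1.991
v -3.898 -0.715 1.085
v -1.688 -1.198 3.044
v -1.144 -1.442 3.809
v -2.832 -0.262 4.156
v -0.934 -0.925 3.59
v -1.012 -0.513 3.162
v -1.348 -0.362 2.689
v -1.814 -0.53 2.352
v -2.232 -0.954 2.279
v -2.442 -1.471 2.498
v -2.364 -1.884 2.926
v -2.028 -2.035 3.399
v -1.562 -1.866 3.736
f 1 38 17
f 38 12 41
f 17 41 6
f 38 41 17
f 1 17 13
f 17 6 18
f 13 18 2
f 17 18 13
f 1 13 22
f 13 2 23
f 22 23 8
f 13 23 22
f 1 22 34
f 22 8 37
f 34 37 11
f 22 37 34
f 1 34 38
f 34 11 42
f 38 42 12
f 34 42 38
f 2 18 29
f 18 6 32
f 29 32 10
f 18 32 29
f 6 41 19
f 41 12 40
f 19 40 5
f 41 40 19
f 12 42 39
f 42 11 35
f 39 35 3
f 42 35 39
f 11 37 36
f 37 8 24
f 36 24 7
f 37 24 36
f 8 23 28
f 23 2 25
f 28 25 9
f 23 25 28
f 4 30 16
f 30 10 31
f 16 31 5
f 30 31 16
f 4 16 14
f 16 5 15
f 14 15 3
f 16 15 14
f 4 14 21
f 14 3 20
f 21 20 7
f 14 20 21
f 4 21 26
f 21 7 27
f 26 27 9
f 21 27 26
f 4 26 30
f 26 9 33
f 30 33 10
f 26 33 30
f 5 31 19
f 31 10 32
f 19 32 6
f 31 32 19
f 3 15 39
f 15 5 40
f 39 40 12
f 15 40 39
f 7 20 36
f 20 3 35
f 36 35 11
f 20 35 36
f 9 27 28
f 27 7 24
f 28 24 8
f 27 24 28
f 10 33 29
f 33 9 25
f 29 25 2
f 33 25 29
f 44 43 46
f 44 46 45
f 46 43 47
f 46 47 45
f 47 43 48
f 47 48 45
f 48 43 49
f 48 49 45
f 49 43 50
f 49 50 45
f 50 43 51
f 50 51 45
f 51 43 52
f 51 52 45
f 52 43 53
f 52 53 45
f 53 43 54
f 53 54 45
f 54 43 44
f 54 44 45



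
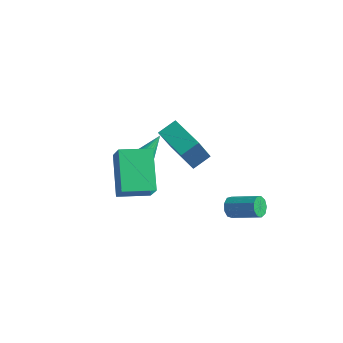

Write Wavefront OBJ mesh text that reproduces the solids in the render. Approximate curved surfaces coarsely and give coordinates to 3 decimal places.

v -3.566 1.897 -1.925
v -3.283 1.541 -1.489
v -3.454 3.223 -0.915
v -3.079 1.63 -1.627
v -2.959 1.764 -1.817
v -2.944 1.922 -2.026
v -3.037 2.075 -2.217
v -3.22 2.198 -2.358
v -3.464 2.269 -2.424
v -3.725 2.275 -2.403
v -3.959 2.216 -2.3
v -4.124 2.102 -2.132
v -4.193 1.952 -1.928
v -4.154 1.793 -1.724
v -4.012 1.652 -1.554
v -3.794 1.554 -1.449
v -3.536 1.514 -1.425
v 0.958 2.179 -2.251
v 1.19 1.969 -2.642
v 2.413 2.272 -2.08
v 2.182 2.481 -1.689
v 1.135 2.302 -2.702
v 2.359 2.604 -2.14
v 0.998 2.576 -2.552
v 2.221 2.879 -1.989
v 0.842 2.665 -2.26
v 2.066 2.968 -1.698
v 0.741 2.526 -1.965
v 1.964 2.829 -1.402
v 0.741 2.224 -1.803
v 1.964 2.527 -1.241
v 0.843 1.902 -1.851
v 2.066 2.204 -1.289
v 0.999 1.708 -2.086
v 2.222 2.011 -1.524
v 1.136 1.735 -2.399
v 2.359 2.038 -1.836
v -1.856 -1.189 -0.301
v -2.967 -0.011 0.856
v -2.519 -0.754 -1.381
v -3.63 0.425 -0.224
v -0.93 -0.165 -0.456
v -2.041 1.014 0.701
v -1.593 0.271 -1.536
v -2.704 1.449 -0.379
v -1.359 1.26 1.048
v -1.239 0.335 2.669
v -1.08 1.994 1.446
v -0.96 1.068 3.067
v 0.06 0.892 0.733
v 0.18 -0.034 2.354
v 0.339 1.625 1.131
v 0.459 0.7 2.752
f 2 1 4
f 2 4 3
f 4 1 5
f 4 5 3
f 5 1 6
f 5 6 3
f 6 1 7
f 6 7 3
f 7 1 8
f 7 8 3
f 8 1 9
f 8 9 3
f 9 1 10
f 9 10 3
f 10 1 11
f 10 11 3
f 11 1 12
f 11 12 3
f 12 1 13
f 12 13 3
f 13 1 14
f 13 14 3
f 14 1 15
f 14 15 3
f 15 1 16
f 15 16 3
f 16 1 17
f 16 17 3
f 17 1 2
f 17 2 3
f 19 18 22
f 19 22 20
f 20 22 23
f 20 23 21
f 22 18 24
f 22 24 23
f 23 24 25
f 23 25 21
f 24 18 26
f 24 26 25
f 25 26 27
f 25 27 21
f 26 18 28
f 26 28 27
f 27 28 29
f 27 29 21
f 28 18 30
f 28 30 29
f 29 30 31
f 29 31 21
f 30 18 32
f 30 32 31
f 31 32 33
f 31 33 21
f 32 18 34
f 32 34 33
f 33 34 35
f 33 35 21
f 34 18 36
f 34 36 35
f 35 36 37
f 35 37 21
f 36 18 19
f 36 19 37
f 37 19 20
f 37 20 21
f 39 41 38
f 42 39 38
f 38 41 40
f 40 42 38
f 39 45 41
f 43 39 42
f 43 45 39
f 41 45 40
f 44 42 40
f 40 45 44
f 44 43 42
f 45 43 44
f 47 49 46
f 50 47 46
f 46 49 48
f 48 50 46
f 47 53 49
f 51 47 50
f 51 53 47
f 49 53 48
f 52 50 48
f 48 53 52
f 52 51 50
f 53 51 52



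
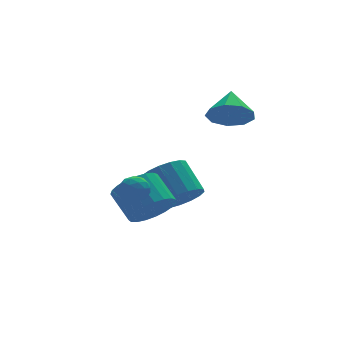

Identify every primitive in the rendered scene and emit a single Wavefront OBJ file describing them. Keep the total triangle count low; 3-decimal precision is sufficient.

v -2.467 -2.901 0.898
v -2.07 -2.387 0.838
v -1.95 -3.393 0.122
v -1.553 -2.879 0.062
v -1.521 -3.254 0.594
v -1.841 -2.95 1.074
v -2.179 -2.83 -0.114
v -2.499 -2.526 0.366
v -1.892 -2.343 0.212
v -1.486 -2.606 0.65
v -2.534 -3.174 0.31
v -2.128 -3.437 0.748
v -2.314 -2.601 0.936
v -1.706 -3.179 0.024
v -1.687 -3.399 0.336
v -1.454 -3.098 0.301
v -2.18 -2.932 1.075
v -1.946 -2.63 1.039
v -1.624 -3.14 0.896
v -2.074 -3.15 -0.079
v -1.84 -2.848 -0.115
v -2.566 -2.682 0.659
v -2.333 -2.381 0.624
v -2.396 -2.64 0.064
v -1.976 -2.273 0.533
v -1.672 -2.562 0.077
v -2.04 -2.533 -0.026
v -2.228 -2.355 0.256
v -1.737 -2.427 0.79
v -1.433 -2.716 0.334
v -1.415 -2.937 0.646
v -1.603 -2.758 0.929
v -1.633 -2.401 0.422
v -2.587 -3.064 0.626
v -2.283 -3.353 0.17
v -2.417 -3.022 0.031
v -2.605 -2.843 0.314
v -2.348 -3.218 0.883
v -2.044 -3.507 0.427
v -1.792 -3.425 0.704
v -1.98 -3.247 0.986
v -2.387 -3.379 0.538
v 3.067 -0.073 2.505
v 3.768 0.157 1.8
v 3.573 1.053 3.375
v 3.182 0.515 1.679
v 2.542 0.598 1.944
v 2.147 0.367 2.471
v 2.183 -0.07 3.014
v 2.633 -0.508 3.319
v 3.286 -0.742 3.242
v 3.836 -0.663 2.821
v 4.027 -0.308 2.251
v -1.15 -2.508 -1.003
v -0.523 -2.909 -0.277
v -0.843 -1.733 0.649
v -1.47 -1.332 -0.077
v -0.251 -2.658 -0.501
v -0.571 -1.483 0.424
v -0.135 -2.381 -0.813
v -0.455 -1.206 0.113
v -0.195 -2.126 -1.157
v -0.515 -0.951 -0.231
v -0.419 -1.937 -1.474
v -0.739 -0.762 -0.549
v -0.77 -1.847 -1.711
v -1.09 -0.672 -0.785
v -1.187 -1.871 -1.824
v -1.507 -0.695 -0.899
v -1.597 -2.005 -1.796
v -1.917 -0.829 -0.87
v -1.93 -2.226 -1.63
v -2.25 -1.05 -0.705
v -2.128 -2.496 -1.356
v -2.448 -1.32 -0.431
v -2.157 -2.767 -1.021
v -2.477 -1.592 -0.096
v -2.012 -2.994 -0.683
v -2.332 -1.819 0.243
v -1.718 -3.137 -0.4
v -2.038 -1.961 0.526
v -1.325 -3.171 -0.221
v -1.645 -1.995 0.704
v -0.903 -3.09 -0.177
v -1.223 -1.915 0.748
v 1.466 1.183 -2.512
v 1.966 0.617 -1.768
v 1.654 1.872 -0.604
v 1.154 2.437 -1.348
v 2.334 0.899 -1.974
v 2.022 2.154 -0.809
v 2.503 1.247 -2.303
v 2.191 2.501 -1.138
v 2.435 1.579 -2.679
v 2.122 2.834 -1.515
v 2.145 1.821 -3.018
v 1.832 3.076 -1.854
v 1.699 1.917 -3.241
v 1.386 3.171 -2.076
v 1.2 1.844 -3.296
v 0.887 3.099 -2.132
v 0.762 1.62 -3.173
v 0.449 2.875 -2.008
v 0.485 1.296 -2.897
v 0.173 2.55 -1.733
v 0.433 0.945 -2.534
v 0.121 2.2 -1.37
v 0.618 0.65 -2.165
v 0.306 1.904 -1.001
v 0.997 0.476 -1.876
v 0.685 1.731 -0.712
v 1.484 0.464 -1.733
v 1.171 1.719 -0.569
f 1 38 17
f 38 12 41
f 17 41 6
f 38 41 17
f 1 17 13
f 17 6 18
f 13 18 2
f 17 18 13
f 1 13 22
f 13 2 23
f 22 23 8
f 13 23 22
f 1 22 34
f 22 8 37
f 34 37 11
f 22 37 34
f 1 34 38
f 34 11 42
f 38 42 12
f 34 42 38
f 2 18 29
f 18 6 32
f 29 32 10
f 18 32 29
f 6 41 19
f 41 12 40
f 19 40 5
f 41 40 19
f 12 42 39
f 42 11 35
f 39 35 3
f 42 35 39
f 11 37 36
f 37 8 24
f 36 24 7
f 37 24 36
f 8 23 28
f 23 2 25
f 28 25 9
f 23 25 28
f 4 30 16
f 30 10 31
f 16 31 5
f 30 31 16
f 4 16 14
f 16 5 15
f 14 15 3
f 16 15 14
f 4 14 21
f 14 3 20
f 21 20 7
f 14 20 21
f 4 21 26
f 21 7 27
f 26 27 9
f 21 27 26
f 4 26 30
f 26 9 33
f 30 33 10
f 26 33 30
f 5 31 19
f 31 10 32
f 19 32 6
f 31 32 19
f 3 15 39
f 15 5 40
f 39 40 12
f 15 40 39
f 7 20 36
f 20 3 35
f 36 35 11
f 20 35 36
f 9 27 28
f 27 7 24
f 28 24 8
f 27 24 28
f 10 33 29
f 33 9 25
f 29 25 2
f 33 25 29
f 44 43 46
f 44 46 45
f 46 43 47
f 46 47 45
f 47 43 48
f 47 48 45
f 48 43 49
f 48 49 45
f 49 43 50
f 49 50 45
f 50 43 51
f 50 51 45
f 51 43 52
f 51 52 45
f 52 43 53
f 52 53 45
f 53 43 44
f 53 44 45
f 55 54 58
f 55 58 56
f 56 58 59
f 56 59 57
f 58 54 60
f 58 60 59
f 59 60 61
f 59 61 57
f 60 54 62
f 60 62 61
f 61 62 63
f 61 63 57
f 62 54 64
f 62 64 63
f 63 64 65
f 63 65 57
f 64 54 66
f 64 66 65
f 65 66 67
f 65 67 57
f 66 54 68
f 66 68 67
f 67 68 69
f 67 69 57
f 68 54 70
f 68 70 69
f 69 70 71
f 69 71 57
f 70 54 72
f 70 72 71
f 71 72 73
f 71 73 57
f 72 54 74
f 72 74 73
f 73 74 75
f 73 75 57
f 74 54 76
f 74 76 75
f 75 76 77
f 75 77 57
f 76 54 78
f 76 78 77
f 77 78 79
f 77 79 57
f 78 54 80
f 78 80 79
f 79 80 81
f 79 81 57
f 80 54 82
f 80 82 81
f 81 82 83
f 81 83 57
f 82 54 84
f 82 84 83
f 83 84 85
f 83 85 57
f 84 54 55
f 84 55 85
f 85 55 56
f 85 56 57
f 87 86 90
f 87 90 88
f 88 90 91
f 88 91 89
f 90 86 92
f 90 92 91
f 91 92 93
f 91 93 89
f 92 86 94
f 92 94 93
f 93 94 95
f 93 95 89
f 94 86 96
f 94 96 95
f 95 96 97
f 95 97 89
f 96 86 98
f 96 98 97
f 97 98 99
f 97 99 89
f 98 86 100
f 98 100 99
f 99 100 101
f 99 101 89
f 100 86 102
f 100 102 101
f 101 102 103
f 101 103 89
f 102 86 104
f 102 104 103
f 103 104 105
f 103 105 89
f 104 86 106
f 104 106 105
f 105 106 107
f 105 107 89
f 106 86 108
f 106 108 107
f 107 108 109
f 107 109 89
f 108 86 110
f 108 110 109
f 109 110 111
f 109 111 89
f 110 86 112
f 110 112 111
f 111 112 113
f 111 113 89
f 112 86 87
f 112 87 113
f 113 87 88
f 113 88 89



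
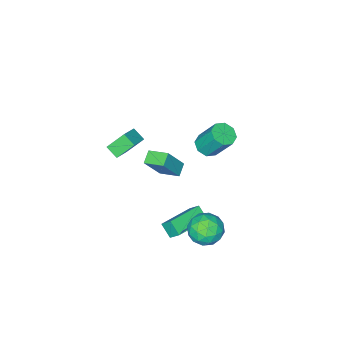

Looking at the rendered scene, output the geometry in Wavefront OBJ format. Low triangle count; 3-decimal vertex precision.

v 1.715 0.703 -4.132
v 1.628 1.345 -3.397
v 1.752 1.45 -4.78
v 1.665 2.092 -4.045
v 3.875 0.768 -3.935
v 3.788 1.41 -3.2
v 3.912 1.515 -4.583
v 3.825 2.157 -3.848
v 3.391 4.383 -3.15
v 4.119 3.604 -2.962
v 2.241 3.556 -2.118
v 2.969 2.777 -1.93
v 3.124 3.771 -1.529
v 3.835 4.282 -2.167
v 2.525 2.878 -2.913
v 3.236 3.389 -3.551
v 3.584 2.674 -2.816
v 3.955 3.226 -1.961
v 2.405 3.934 -3.119
v 2.776 4.486 -2.264
v 3.856 4.066 -3.147
v 2.504 3.094 -1.933
v 2.595 3.678 -1.698
v 3.023 3.22 -1.588
v 3.689 4.465 -2.679
v 4.117 4.007 -2.569
v 3.532 4.105 -1.727
v 2.243 3.153 -2.511
v 2.671 2.695 -2.401
v 3.337 3.94 -3.492
v 3.765 3.482 -3.382
v 2.828 3.055 -3.353
v 3.97 3.061 -2.95
v 3.294 2.575 -2.344
v 3.033 2.635 -2.921
v 3.45 2.935 -3.296
v 4.187 3.386 -2.448
v 3.511 2.9 -1.841
v 3.603 3.484 -1.606
v 4.02 3.784 -1.981
v 3.873 2.839 -2.362
v 2.849 4.26 -3.239
v 2.173 3.774 -2.632
v 2.34 3.376 -3.099
v 2.757 3.676 -3.474
v 3.066 4.585 -2.736
v 2.39 4.099 -2.13
v 2.91 4.225 -1.784
v 3.327 4.525 -2.159
v 2.487 4.321 -2.718
v 1.381 1.687 2.366
v 1.927 1.275 2.719
v 1.646 2.261 4.307
v 1.099 2.673 3.954
v 2.142 1.757 2.457
v 1.86 2.743 4.045
v 1.911 2.199 2.142
v 1.629 3.185 3.73
v 1.369 2.34 1.959
v 1.088 3.326 3.546
v 0.834 2.099 2.013
v 0.553 3.085 3.601
v 0.62 1.617 2.275
v 0.338 2.603 3.863
v 0.851 1.175 2.59
v 0.569 2.161 4.178
v 1.392 1.034 2.774
v 1.111 2.02 4.361
v 1.822 -1.669 -2.619
v 1.145 -2.037 -2.215
v 1.407 -0.504 -2.252
v 0.731 -0.872 -1.848
v 2.869 -1.808 -0.992
v 2.193 -2.176 -0.588
v 2.455 -0.643 -0.625
v 1.778 -1.011 -0.221
v 1.871 -2.924 -0.335
v 1.947 -3.691 0.13
v 3.011 -2.423 0.305
v 3.087 -3.189 0.77
v 2.693 -3.471 -1.37
v 2.769 -4.237 -0.905
v 3.833 -2.969 -0.73
v 3.909 -3.736 -0.265
f 2 4 1
f 5 2 1
f 1 4 3
f 3 5 1
f 2 8 4
f 6 2 5
f 6 8 2
f 4 8 3
f 7 5 3
f 3 8 7
f 7 6 5
f 8 6 7
f 9 46 25
f 46 20 49
f 25 49 14
f 46 49 25
f 9 25 21
f 25 14 26
f 21 26 10
f 25 26 21
f 9 21 30
f 21 10 31
f 30 31 16
f 21 31 30
f 9 30 42
f 30 16 45
f 42 45 19
f 30 45 42
f 9 42 46
f 42 19 50
f 46 50 20
f 42 50 46
f 10 26 37
f 26 14 40
f 37 40 18
f 26 40 37
f 14 49 27
f 49 20 48
f 27 48 13
f 49 48 27
f 20 50 47
f 50 19 43
f 47 43 11
f 50 43 47
f 19 45 44
f 45 16 32
f 44 32 15
f 45 32 44
f 16 31 36
f 31 10 33
f 36 33 17
f 31 33 36
f 12 38 24
f 38 18 39
f 24 39 13
f 38 39 24
f 12 24 22
f 24 13 23
f 22 23 11
f 24 23 22
f 12 22 29
f 22 11 28
f 29 28 15
f 22 28 29
f 12 29 34
f 29 15 35
f 34 35 17
f 29 35 34
f 12 34 38
f 34 17 41
f 38 41 18
f 34 41 38
f 13 39 27
f 39 18 40
f 27 40 14
f 39 40 27
f 11 23 47
f 23 13 48
f 47 48 20
f 23 48 47
f 15 28 44
f 28 11 43
f 44 43 19
f 28 43 44
f 17 35 36
f 35 15 32
f 36 32 16
f 35 32 36
f 18 41 37
f 41 17 33
f 37 33 10
f 41 33 37
f 52 51 55
f 52 55 53
f 53 55 56
f 53 56 54
f 55 51 57
f 55 57 56
f 56 57 58
f 56 58 54
f 57 51 59
f 57 59 58
f 58 59 60
f 58 60 54
f 59 51 61
f 59 61 60
f 60 61 62
f 60 62 54
f 61 51 63
f 61 63 62
f 62 63 64
f 62 64 54
f 63 51 65
f 63 65 64
f 64 65 66
f 64 66 54
f 65 51 67
f 65 67 66
f 66 67 68
f 66 68 54
f 67 51 52
f 67 52 68
f 68 52 53
f 68 53 54
f 70 72 69
f 73 70 69
f 69 72 71
f 71 73 69
f 70 76 72
f 74 70 73
f 74 76 70
f 72 76 71
f 75 73 71
f 71 76 75
f 75 74 73
f 76 74 75
f 78 80 77
f 81 78 77
f 77 80 79
f 79 81 77
f 78 84 80
f 82 78 81
f 82 84 78
f 80 84 79
f 83 81 79
f 79 84 83
f 83 82 81
f 84 82 83



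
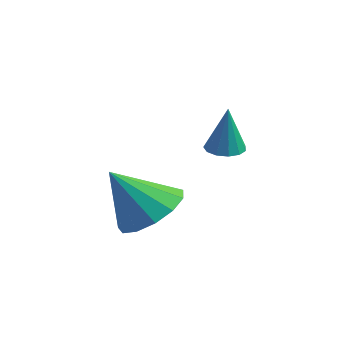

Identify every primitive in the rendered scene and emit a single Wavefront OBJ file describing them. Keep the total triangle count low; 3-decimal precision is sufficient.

v -0.397 2.519 2.31
v 0.033 2.857 2.256
v -0.123 2.401 3.77
v -0.212 3.037 2.317
v -0.516 3.052 2.375
v -0.782 2.898 2.413
v -0.926 2.624 2.418
v -0.903 2.316 2.389
v -0.718 2.073 2.335
v -0.432 1.971 2.273
v -0.135 2.044 2.222
v 0.079 2.267 2.2
v 0.141 2.57 2.213
v -1.435 0.939 0.105
v -0.666 1.398 0.692
v -1.965 0.001 1.535
v -1.152 1.751 0.743
v -1.728 1.846 0.592
v -2.211 1.653 0.286
v -2.447 1.234 -0.077
v -2.362 0.721 -0.382
v -1.983 0.277 -0.532
v -1.429 0.044 -0.48
v -0.878 0.095 -0.242
v -0.503 0.414 0.106
v -0.424 0.899 0.454
f 2 1 4
f 2 4 3
f 4 1 5
f 4 5 3
f 5 1 6
f 5 6 3
f 6 1 7
f 6 7 3
f 7 1 8
f 7 8 3
f 8 1 9
f 8 9 3
f 9 1 10
f 9 10 3
f 10 1 11
f 10 11 3
f 11 1 12
f 11 12 3
f 12 1 13
f 12 13 3
f 13 1 2
f 13 2 3
f 15 14 17
f 15 17 16
f 17 14 18
f 17 18 16
f 18 14 19
f 18 19 16
f 19 14 20
f 19 20 16
f 20 14 21
f 20 21 16
f 21 14 22
f 21 22 16
f 22 14 23
f 22 23 16
f 23 14 24
f 23 24 16
f 24 14 25
f 24 25 16
f 25 14 26
f 25 26 16
f 26 14 15
f 26 15 16



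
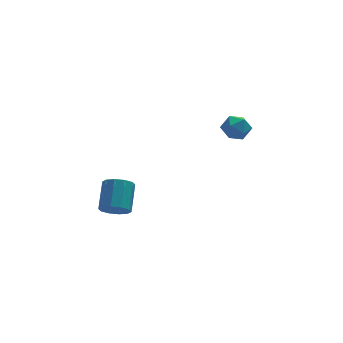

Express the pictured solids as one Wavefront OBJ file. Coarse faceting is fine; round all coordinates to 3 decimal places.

v 2.456 2.02 -0.712
v 3.111 1.705 -1.156
v 2.229 0.775 -0.164
v 2.884 0.46 -0.608
v 3.025 1.007 0.03
v 3.165 1.776 -0.309
v 2.175 0.704 -1.011
v 2.315 1.473 -1.35
v 2.937 0.892 -1.341
v 3.463 1.079 -0.697
v 1.877 1.401 -0.623
v 2.403 1.588 0.021
v -4.058 -1.589 -3.943
v -3.402 -1.436 -4.393
v -2.966 -0.159 -3.327
v -3.622 -0.311 -2.877
v -3.779 -1.159 -4.571
v -3.343 0.118 -3.504
v -4.262 -1.046 -4.509
v -3.827 0.231 -3.442
v -4.668 -1.14 -4.231
v -4.233 0.137 -3.164
v -4.84 -1.406 -3.843
v -4.405 -0.128 -2.776
v -4.714 -1.741 -3.493
v -4.278 -0.464 -2.427
v -4.337 -2.018 -3.316
v -3.901 -0.741 -2.249
v -3.853 -2.131 -3.378
v -3.418 -0.854 -2.311
v -3.447 -2.037 -3.656
v -3.012 -0.76 -2.589
v -3.275 -1.772 -4.044
v -2.84 -0.494 -2.977
f 1 12 6
f 1 6 2
f 1 2 8
f 1 8 11
f 1 11 12
f 2 6 10
f 6 12 5
f 12 11 3
f 11 8 7
f 8 2 9
f 4 10 5
f 4 5 3
f 4 3 7
f 4 7 9
f 4 9 10
f 5 10 6
f 3 5 12
f 7 3 11
f 9 7 8
f 10 9 2
f 14 13 17
f 14 17 15
f 15 17 18
f 15 18 16
f 17 13 19
f 17 19 18
f 18 19 20
f 18 20 16
f 19 13 21
f 19 21 20
f 20 21 22
f 20 22 16
f 21 13 23
f 21 23 22
f 22 23 24
f 22 24 16
f 23 13 25
f 23 25 24
f 24 25 26
f 24 26 16
f 25 13 27
f 25 27 26
f 26 27 28
f 26 28 16
f 27 13 29
f 27 29 28
f 28 29 30
f 28 30 16
f 29 13 31
f 29 31 30
f 30 31 32
f 30 32 16
f 31 13 33
f 31 33 32
f 32 33 34
f 32 34 16
f 33 13 14
f 33 14 34
f 34 14 15
f 34 15 16



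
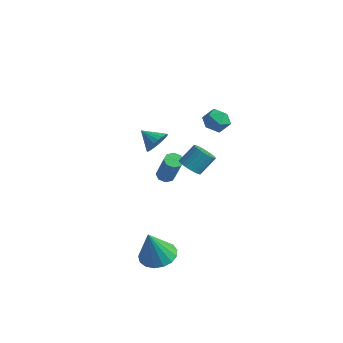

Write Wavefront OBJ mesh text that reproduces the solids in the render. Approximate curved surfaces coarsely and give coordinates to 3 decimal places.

v -3.083 1.212 -3.555
v -2.791 1.619 -3.65
v -1.746 1.276 -1.921
v -2.037 0.868 -1.825
v -3.109 1.708 -3.441
v -2.063 1.365 -1.711
v -3.411 1.506 -3.298
v -2.365 1.163 -1.569
v -3.521 1.132 -3.306
v -2.475 0.788 -1.576
v -3.374 0.804 -3.459
v -2.329 0.461 -1.73
v -3.057 0.715 -3.669
v -2.011 0.372 -1.939
v -2.755 0.917 -3.811
v -1.709 0.574 -2.082
v -2.645 1.292 -3.804
v -1.599 0.948 -2.074
v 2.172 -3.632 -4.589
v 2.674 -2.868 -4.331
v 2.328 -4.348 -2.771
v 2.243 -2.749 -4.247
v 1.796 -2.832 -4.242
v 1.435 -3.098 -4.316
v 1.243 -3.487 -4.452
v 1.264 -3.909 -4.62
v 1.493 -4.268 -4.781
v 1.877 -4.481 -4.898
v 2.329 -4.499 -4.944
v 2.745 -4.319 -4.909
v 3.03 -3.982 -4.8
v 3.118 -3.564 -4.643
v 2.99 -3.162 -4.474
v -0.983 3.447 0.992
v -0.326 3.109 0.717
v -1.594 2.331 0.903
v -0.937 1.993 0.628
v -0.974 2.231 1.379
v -0.596 2.921 1.434
v -1.324 2.519 0.186
v -0.946 3.209 0.241
v -0.537 2.535 0.219
v -0.32 2.358 0.956
v -1.6 3.082 0.664
v -1.383 2.905 1.401
v 1.509 -3.08 2.572
v 1.874 -3.593 2.879
v 0.651 -3.36 3.128
v 1.919 -3.37 3.06
v 1.893 -3.097 3.158
v 1.801 -2.821 3.154
v 1.658 -2.59 3.049
v 1.489 -2.443 2.862
v 1.324 -2.407 2.625
v 1.191 -2.487 2.379
v 1.113 -2.67 2.166
v 1.104 -2.924 2.024
v 1.164 -3.204 1.976
v 1.284 -3.464 2.032
v 1.444 -3.656 2.181
v 1.614 -3.75 2.397
v 1.766 -3.727 2.644
v 1.056 -0.738 -0.245
v 1.671 -0.97 -0.187
v 1.879 -0.193 0.703
v 1.264 0.038 0.645
v 1.704 -0.781 -0.36
v 1.913 -0.005 0.531
v 1.639 -0.586 -0.514
v 1.847 0.19 0.376
v 1.485 -0.414 -0.628
v 1.693 0.362 0.263
v 1.265 -0.292 -0.684
v 1.474 0.485 0.207
v 1.014 -0.237 -0.673
v 1.222 0.54 0.218
v 0.769 -0.259 -0.596
v 0.977 0.518 0.294
v 0.568 -0.353 -0.467
v 0.776 0.423 0.424
v 0.441 -0.507 -0.303
v 0.649 0.27 0.587
v 0.407 -0.695 -0.131
v 0.616 0.081 0.76
v 0.473 -0.89 0.024
v 0.681 -0.114 0.914
v 0.627 -1.062 0.137
v 0.835 -0.286 1.028
v 0.846 -1.185 0.193
v 1.055 -0.408 1.084
v 1.098 -1.24 0.182
v 1.306 -0.463 1.073
v 1.343 -1.218 0.106
v 1.551 -0.441 0.996
v 1.544 -1.123 -0.024
v 1.752 -0.347 0.867
f 2 1 5
f 2 5 3
f 3 5 6
f 3 6 4
f 5 1 7
f 5 7 6
f 6 7 8
f 6 8 4
f 7 1 9
f 7 9 8
f 8 9 10
f 8 10 4
f 9 1 11
f 9 11 10
f 10 11 12
f 10 12 4
f 11 1 13
f 11 13 12
f 12 13 14
f 12 14 4
f 13 1 15
f 13 15 14
f 14 15 16
f 14 16 4
f 15 1 17
f 15 17 16
f 16 17 18
f 16 18 4
f 17 1 2
f 17 2 18
f 18 2 3
f 18 3 4
f 20 19 22
f 20 22 21
f 22 19 23
f 22 23 21
f 23 19 24
f 23 24 21
f 24 19 25
f 24 25 21
f 25 19 26
f 25 26 21
f 26 19 27
f 26 27 21
f 27 19 28
f 27 28 21
f 28 19 29
f 28 29 21
f 29 19 30
f 29 30 21
f 30 19 31
f 30 31 21
f 31 19 32
f 31 32 21
f 32 19 33
f 32 33 21
f 33 19 20
f 33 20 21
f 34 45 39
f 34 39 35
f 34 35 41
f 34 41 44
f 34 44 45
f 35 39 43
f 39 45 38
f 45 44 36
f 44 41 40
f 41 35 42
f 37 43 38
f 37 38 36
f 37 36 40
f 37 40 42
f 37 42 43
f 38 43 39
f 36 38 45
f 40 36 44
f 42 40 41
f 43 42 35
f 47 46 49
f 47 49 48
f 49 46 50
f 49 50 48
f 50 46 51
f 50 51 48
f 51 46 52
f 51 52 48
f 52 46 53
f 52 53 48
f 53 46 54
f 53 54 48
f 54 46 55
f 54 55 48
f 55 46 56
f 55 56 48
f 56 46 57
f 56 57 48
f 57 46 58
f 57 58 48
f 58 46 59
f 58 59 48
f 59 46 60
f 59 60 48
f 60 46 61
f 60 61 48
f 61 46 62
f 61 62 48
f 62 46 47
f 62 47 48
f 64 63 67
f 64 67 65
f 65 67 68
f 65 68 66
f 67 63 69
f 67 69 68
f 68 69 70
f 68 70 66
f 69 63 71
f 69 71 70
f 70 71 72
f 70 72 66
f 71 63 73
f 71 73 72
f 72 73 74
f 72 74 66
f 73 63 75
f 73 75 74
f 74 75 76
f 74 76 66
f 75 63 77
f 75 77 76
f 76 77 78
f 76 78 66
f 77 63 79
f 77 79 78
f 78 79 80
f 78 80 66
f 79 63 81
f 79 81 80
f 80 81 82
f 80 82 66
f 81 63 83
f 81 83 82
f 82 83 84
f 82 84 66
f 83 63 85
f 83 85 84
f 84 85 86
f 84 86 66
f 85 63 87
f 85 87 86
f 86 87 88
f 86 88 66
f 87 63 89
f 87 89 88
f 88 89 90
f 88 90 66
f 89 63 91
f 89 91 90
f 90 91 92
f 90 92 66
f 91 63 93
f 91 93 92
f 92 93 94
f 92 94 66
f 93 63 95
f 93 95 94
f 94 95 96
f 94 96 66
f 95 63 64
f 95 64 96
f 96 64 65
f 96 65 66

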